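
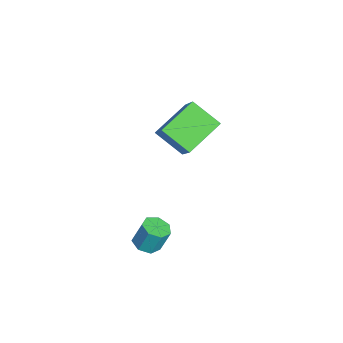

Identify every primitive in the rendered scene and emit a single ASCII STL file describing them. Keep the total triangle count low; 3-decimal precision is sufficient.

solid 
facet normal -0.451 -0.715 0.535
outer loop
vertex 0.291 -2.196 -0.787
vertex -0.729 -0.989 -0.034
vertex -1.0 -2.42 -2.176
endloop
endfacet
facet normal 0.583 -0.689 -0.430
outer loop
vertex -0.351 -1.391 -2.946
vertex 0.291 -2.196 -0.787
vertex -1.0 -2.42 -2.176
endloop
endfacet
facet normal -0.451 -0.715 0.535
outer loop
vertex -1.0 -2.42 -2.176
vertex -0.729 -0.989 -0.034
vertex -2.02 -1.214 -1.423
endloop
endfacet
facet normal -0.676 -0.118 -0.727
outer loop
vertex -2.02 -1.214 -1.423
vertex -0.351 -1.391 -2.946
vertex -1.0 -2.42 -2.176
endloop
endfacet
facet normal 0.676 0.118 0.727
outer loop
vertex 0.291 -2.196 -0.787
vertex -0.08 0.04 -0.804
vertex -0.729 -0.989 -0.034
endloop
endfacet
facet normal 0.583 -0.689 -0.430
outer loop
vertex 0.94 -1.166 -1.557
vertex 0.291 -2.196 -0.787
vertex -0.351 -1.391 -2.946
endloop
endfacet
facet normal 0.676 0.118 0.727
outer loop
vertex 0.94 -1.166 -1.557
vertex -0.08 0.04 -0.804
vertex 0.291 -2.196 -0.787
endloop
endfacet
facet normal -0.583 0.689 0.430
outer loop
vertex -0.729 -0.989 -0.034
vertex -0.08 0.04 -0.804
vertex -2.02 -1.214 -1.423
endloop
endfacet
facet normal -0.676 -0.118 -0.727
outer loop
vertex -1.371 -0.184 -2.193
vertex -0.351 -1.391 -2.946
vertex -2.02 -1.214 -1.423
endloop
endfacet
facet normal -0.583 0.689 0.431
outer loop
vertex -2.02 -1.214 -1.423
vertex -0.08 0.04 -0.804
vertex -1.371 -0.184 -2.193
endloop
endfacet
facet normal 0.451 0.715 -0.535
outer loop
vertex -1.371 -0.184 -2.193
vertex 0.94 -1.166 -1.557
vertex -0.351 -1.391 -2.946
endloop
endfacet
facet normal 0.451 0.715 -0.534
outer loop
vertex -0.08 0.04 -0.804
vertex 0.94 -1.166 -1.557
vertex -1.371 -0.184 -2.193
endloop
endfacet
facet normal -0.010 -0.364 -0.931
outer loop
vertex 4.24 -2.71 -4.364
vertex 3.685 -2.864 -4.298
vertex 3.9 -2.363 -4.496
endloop
endfacet
facet normal 0.737 0.627 -0.252
outer loop
vertex 4.24 -2.71 -4.364
vertex 3.9 -2.363 -4.496
vertex 4.25 -2.321 -3.368
endloop
endfacet
facet normal 0.737 0.627 -0.252
outer loop
vertex 4.25 -2.321 -3.368
vertex 3.9 -2.363 -4.496
vertex 3.91 -1.974 -3.499
endloop
endfacet
facet normal 0.010 0.362 0.932
outer loop
vertex 4.25 -2.321 -3.368
vertex 3.91 -1.974 -3.499
vertex 3.695 -2.476 -3.302
endloop
endfacet
facet normal -0.009 -0.364 -0.931
outer loop
vertex 3.9 -2.363 -4.496
vertex 3.685 -2.864 -4.298
vertex 3.398 -2.394 -4.479
endloop
endfacet
facet normal -0.070 0.930 -0.362
outer loop
vertex 3.9 -2.363 -4.496
vertex 3.398 -2.394 -4.479
vertex 3.91 -1.974 -3.499
endloop
endfacet
facet normal -0.070 0.930 -0.362
outer loop
vertex 3.91 -1.974 -3.499
vertex 3.398 -2.394 -4.479
vertex 3.408 -2.005 -3.482
endloop
endfacet
facet normal 0.009 0.362 0.932
outer loop
vertex 3.91 -1.974 -3.499
vertex 3.408 -2.005 -3.482
vertex 3.695 -2.476 -3.302
endloop
endfacet
facet normal -0.008 -0.364 -0.931
outer loop
vertex 3.398 -2.394 -4.479
vertex 3.685 -2.864 -4.298
vertex 3.112 -2.779 -4.326
endloop
endfacet
facet normal -0.823 0.532 -0.199
outer loop
vertex 3.398 -2.394 -4.479
vertex 3.112 -2.779 -4.326
vertex 3.408 -2.005 -3.482
endloop
endfacet
facet normal -0.823 0.532 -0.199
outer loop
vertex 3.408 -2.005 -3.482
vertex 3.112 -2.779 -4.326
vertex 3.122 -2.39 -3.329
endloop
endfacet
facet normal 0.011 0.363 0.932
outer loop
vertex 3.408 -2.005 -3.482
vertex 3.122 -2.39 -3.329
vertex 3.695 -2.476 -3.302
endloop
endfacet
facet normal -0.008 -0.363 -0.932
outer loop
vertex 3.112 -2.779 -4.326
vertex 3.685 -2.864 -4.298
vertex 3.258 -3.229 -4.152
endloop
endfacet
facet normal -0.957 -0.267 0.114
outer loop
vertex 3.112 -2.779 -4.326
vertex 3.258 -3.229 -4.152
vertex 3.122 -2.39 -3.329
endloop
endfacet
facet normal -0.957 -0.267 0.114
outer loop
vertex 3.122 -2.39 -3.329
vertex 3.258 -3.229 -4.152
vertex 3.268 -2.84 -3.155
endloop
endfacet
facet normal 0.011 0.364 0.931
outer loop
vertex 3.122 -2.39 -3.329
vertex 3.268 -2.84 -3.155
vertex 3.695 -2.476 -3.302
endloop
endfacet
facet normal -0.008 -0.363 -0.932
outer loop
vertex 3.258 -3.229 -4.152
vertex 3.685 -2.864 -4.298
vertex 3.725 -3.404 -4.088
endloop
endfacet
facet normal -0.370 -0.864 0.341
outer loop
vertex 3.258 -3.229 -4.152
vertex 3.725 -3.404 -4.088
vertex 3.268 -2.84 -3.155
endloop
endfacet
facet normal -0.370 -0.864 0.341
outer loop
vertex 3.268 -2.84 -3.155
vertex 3.725 -3.404 -4.088
vertex 3.735 -3.015 -3.092
endloop
endfacet
facet normal 0.011 0.364 0.931
outer loop
vertex 3.268 -2.84 -3.155
vertex 3.735 -3.015 -3.092
vertex 3.695 -2.476 -3.302
endloop
endfacet
facet normal -0.011 -0.363 -0.932
outer loop
vertex 3.725 -3.404 -4.088
vertex 3.685 -2.864 -4.298
vertex 4.163 -3.173 -4.183
endloop
endfacet
facet normal 0.495 -0.811 0.312
outer loop
vertex 3.725 -3.404 -4.088
vertex 4.163 -3.173 -4.183
vertex 3.735 -3.015 -3.092
endloop
endfacet
facet normal 0.495 -0.811 0.312
outer loop
vertex 3.735 -3.015 -3.092
vertex 4.163 -3.173 -4.183
vertex 4.173 -2.784 -3.186
endloop
endfacet
facet normal 0.008 0.364 0.932
outer loop
vertex 3.735 -3.015 -3.092
vertex 4.173 -2.784 -3.186
vertex 3.695 -2.476 -3.302
endloop
endfacet
facet normal -0.010 -0.363 -0.932
outer loop
vertex 4.163 -3.173 -4.183
vertex 3.685 -2.864 -4.298
vertex 4.24 -2.71 -4.364
endloop
endfacet
facet normal 0.988 -0.146 0.047
outer loop
vertex 4.163 -3.173 -4.183
vertex 4.24 -2.71 -4.364
vertex 4.173 -2.784 -3.186
endloop
endfacet
facet normal 0.988 -0.146 0.047
outer loop
vertex 4.173 -2.784 -3.186
vertex 4.24 -2.71 -4.364
vertex 4.25 -2.321 -3.368
endloop
endfacet
facet normal 0.009 0.365 0.931
outer loop
vertex 4.173 -2.784 -3.186
vertex 4.25 -2.321 -3.368
vertex 3.695 -2.476 -3.302
endloop
endfacet

endsolid


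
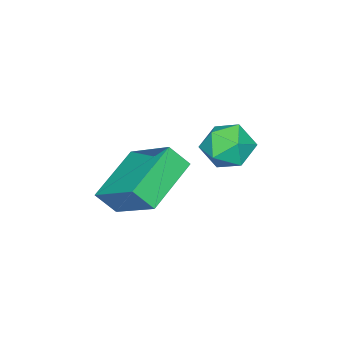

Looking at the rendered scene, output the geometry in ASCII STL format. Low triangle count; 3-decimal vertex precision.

solid 
facet normal 0.113 0.985 0.131
outer loop
vertex -2.942 1.711 1.513
vertex -3.681 1.737 1.955
vertex -2.937 1.597 2.367
endloop
endfacet
facet normal 0.746 0.661 0.084
outer loop
vertex -2.942 1.711 1.513
vertex -2.937 1.597 2.367
vertex -2.442 1.102 1.864
endloop
endfacet
facet normal 0.775 0.323 -0.544
outer loop
vertex -2.942 1.711 1.513
vertex -2.442 1.102 1.864
vertex -2.881 0.936 1.14
endloop
endfacet
facet normal 0.158 0.438 -0.885
outer loop
vertex -2.942 1.711 1.513
vertex -2.881 0.936 1.14
vertex -3.647 1.328 1.197
endloop
endfacet
facet normal -0.250 0.847 -0.468
outer loop
vertex -2.942 1.711 1.513
vertex -3.647 1.328 1.197
vertex -3.681 1.737 1.955
endloop
endfacet
facet normal 0.781 0.170 0.601
outer loop
vertex -2.442 1.102 1.864
vertex -2.937 1.597 2.367
vertex -2.873 0.752 2.523
endloop
endfacet
facet normal -0.244 0.695 0.676
outer loop
vertex -2.937 1.597 2.367
vertex -3.681 1.737 1.955
vertex -3.639 1.144 2.58
endloop
endfacet
facet normal -0.831 0.473 -0.292
outer loop
vertex -3.681 1.737 1.955
vertex -3.647 1.328 1.197
vertex -4.078 0.978 1.856
endloop
endfacet
facet normal -0.170 -0.191 -0.967
outer loop
vertex -3.647 1.328 1.197
vertex -2.881 0.936 1.14
vertex -3.583 0.483 1.353
endloop
endfacet
facet normal 0.827 -0.379 -0.415
outer loop
vertex -2.881 0.936 1.14
vertex -2.442 1.102 1.864
vertex -2.839 0.343 1.765
endloop
endfacet
facet normal -0.158 -0.438 0.885
outer loop
vertex -3.578 0.369 2.207
vertex -2.873 0.752 2.523
vertex -3.639 1.144 2.58
endloop
endfacet
facet normal -0.775 -0.323 0.544
outer loop
vertex -3.578 0.369 2.207
vertex -3.639 1.144 2.58
vertex -4.078 0.978 1.856
endloop
endfacet
facet normal -0.746 -0.661 -0.084
outer loop
vertex -3.578 0.369 2.207
vertex -4.078 0.978 1.856
vertex -3.583 0.483 1.353
endloop
endfacet
facet normal -0.113 -0.985 -0.131
outer loop
vertex -3.578 0.369 2.207
vertex -3.583 0.483 1.353
vertex -2.839 0.343 1.765
endloop
endfacet
facet normal 0.250 -0.847 0.468
outer loop
vertex -3.578 0.369 2.207
vertex -2.839 0.343 1.765
vertex -2.873 0.752 2.523
endloop
endfacet
facet normal 0.170 0.191 0.967
outer loop
vertex -3.639 1.144 2.58
vertex -2.873 0.752 2.523
vertex -2.937 1.597 2.367
endloop
endfacet
facet normal -0.827 0.379 0.415
outer loop
vertex -4.078 0.978 1.856
vertex -3.639 1.144 2.58
vertex -3.681 1.737 1.955
endloop
endfacet
facet normal -0.781 -0.170 -0.601
outer loop
vertex -3.583 0.483 1.353
vertex -4.078 0.978 1.856
vertex -3.647 1.328 1.197
endloop
endfacet
facet normal 0.244 -0.695 -0.676
outer loop
vertex -2.839 0.343 1.765
vertex -3.583 0.483 1.353
vertex -2.881 0.936 1.14
endloop
endfacet
facet normal 0.831 -0.473 0.292
outer loop
vertex -2.873 0.752 2.523
vertex -2.839 0.343 1.765
vertex -2.442 1.102 1.864
endloop
endfacet
facet normal -0.926 -0.054 0.373
outer loop
vertex -1.249 0.495 2.752
vertex -1.54 0.995 2.102
vertex -1.58 -1.057 1.706
endloop
endfacet
facet normal 0.334 -0.575 0.747
outer loop
vertex 0.18 -0.955 0.998
vertex -1.249 0.495 2.752
vertex -1.58 -1.057 1.706
endloop
endfacet
facet normal -0.926 -0.054 0.373
outer loop
vertex -1.58 -1.057 1.706
vertex -1.54 0.995 2.102
vertex -1.871 -0.557 1.056
endloop
endfacet
facet normal -0.174 -0.817 -0.550
outer loop
vertex -1.871 -0.557 1.056
vertex 0.18 -0.955 0.998
vertex -1.58 -1.057 1.706
endloop
endfacet
facet normal 0.174 0.817 0.550
outer loop
vertex -1.249 0.495 2.752
vertex 0.22 1.097 1.394
vertex -1.54 0.995 2.102
endloop
endfacet
facet normal 0.334 -0.575 0.747
outer loop
vertex 0.511 0.597 2.044
vertex -1.249 0.495 2.752
vertex 0.18 -0.955 0.998
endloop
endfacet
facet normal 0.174 0.817 0.550
outer loop
vertex 0.511 0.597 2.044
vertex 0.22 1.097 1.394
vertex -1.249 0.495 2.752
endloop
endfacet
facet normal -0.334 0.575 -0.747
outer loop
vertex -1.54 0.995 2.102
vertex 0.22 1.097 1.394
vertex -1.871 -0.557 1.056
endloop
endfacet
facet normal -0.174 -0.817 -0.550
outer loop
vertex -0.111 -0.455 0.348
vertex 0.18 -0.955 0.998
vertex -1.871 -0.557 1.056
endloop
endfacet
facet normal -0.334 0.575 -0.747
outer loop
vertex -1.871 -0.557 1.056
vertex 0.22 1.097 1.394
vertex -0.111 -0.455 0.348
endloop
endfacet
facet normal 0.926 0.054 -0.373
outer loop
vertex -0.111 -0.455 0.348
vertex 0.511 0.597 2.044
vertex 0.18 -0.955 0.998
endloop
endfacet
facet normal 0.926 0.054 -0.373
outer loop
vertex 0.22 1.097 1.394
vertex 0.511 0.597 2.044
vertex -0.111 -0.455 0.348
endloop
endfacet

endsolid


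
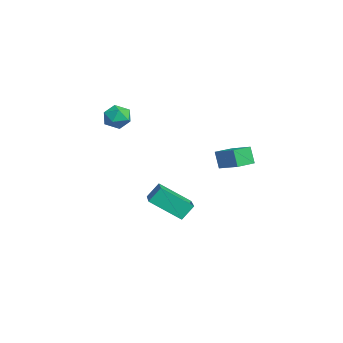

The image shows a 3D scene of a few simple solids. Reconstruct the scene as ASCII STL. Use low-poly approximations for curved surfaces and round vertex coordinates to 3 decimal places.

solid 
facet normal -0.434 0.899 0.060
outer loop
vertex -1.734 -0.664 1.528
vertex -2.284 -0.956 1.921
vertex -1.688 -0.691 2.262
endloop
endfacet
facet normal 0.274 0.962 0.018
outer loop
vertex -1.734 -0.664 1.528
vertex -1.688 -0.691 2.262
vertex -1.099 -0.851 1.85
endloop
endfacet
facet normal 0.488 0.646 -0.587
outer loop
vertex -1.734 -0.664 1.528
vertex -1.099 -0.851 1.85
vertex -1.332 -1.216 1.254
endloop
endfacet
facet normal -0.090 0.390 -0.917
outer loop
vertex -1.734 -0.664 1.528
vertex -1.332 -1.216 1.254
vertex -2.063 -1.281 1.298
endloop
endfacet
facet normal -0.659 0.545 -0.518
outer loop
vertex -1.734 -0.664 1.528
vertex -2.063 -1.281 1.298
vertex -2.284 -0.956 1.921
endloop
endfacet
facet normal 0.560 0.605 0.566
outer loop
vertex -1.099 -0.851 1.85
vertex -1.688 -0.691 2.262
vertex -1.257 -1.259 2.442
endloop
endfacet
facet normal -0.587 0.503 0.635
outer loop
vertex -1.688 -0.691 2.262
vertex -2.284 -0.956 1.921
vertex -1.988 -1.324 2.486
endloop
endfacet
facet normal -0.951 -0.069 -0.301
outer loop
vertex -2.284 -0.956 1.921
vertex -2.063 -1.281 1.298
vertex -2.221 -1.689 1.89
endloop
endfacet
facet normal -0.028 -0.321 -0.946
outer loop
vertex -2.063 -1.281 1.298
vertex -1.332 -1.216 1.254
vertex -1.632 -1.849 1.478
endloop
endfacet
facet normal 0.906 0.095 -0.413
outer loop
vertex -1.332 -1.216 1.254
vertex -1.099 -0.851 1.85
vertex -1.036 -1.584 1.819
endloop
endfacet
facet normal 0.090 -0.390 0.917
outer loop
vertex -1.586 -1.876 2.212
vertex -1.257 -1.259 2.442
vertex -1.988 -1.324 2.486
endloop
endfacet
facet normal -0.488 -0.646 0.587
outer loop
vertex -1.586 -1.876 2.212
vertex -1.988 -1.324 2.486
vertex -2.221 -1.689 1.89
endloop
endfacet
facet normal -0.274 -0.962 -0.018
outer loop
vertex -1.586 -1.876 2.212
vertex -2.221 -1.689 1.89
vertex -1.632 -1.849 1.478
endloop
endfacet
facet normal 0.434 -0.899 -0.060
outer loop
vertex -1.586 -1.876 2.212
vertex -1.632 -1.849 1.478
vertex -1.036 -1.584 1.819
endloop
endfacet
facet normal 0.659 -0.545 0.518
outer loop
vertex -1.586 -1.876 2.212
vertex -1.036 -1.584 1.819
vertex -1.257 -1.259 2.442
endloop
endfacet
facet normal 0.028 0.321 0.946
outer loop
vertex -1.988 -1.324 2.486
vertex -1.257 -1.259 2.442
vertex -1.688 -0.691 2.262
endloop
endfacet
facet normal -0.906 -0.095 0.413
outer loop
vertex -2.221 -1.689 1.89
vertex -1.988 -1.324 2.486
vertex -2.284 -0.956 1.921
endloop
endfacet
facet normal -0.560 -0.605 -0.566
outer loop
vertex -1.632 -1.849 1.478
vertex -2.221 -1.689 1.89
vertex -2.063 -1.281 1.298
endloop
endfacet
facet normal 0.587 -0.503 -0.635
outer loop
vertex -1.036 -1.584 1.819
vertex -1.632 -1.849 1.478
vertex -1.332 -1.216 1.254
endloop
endfacet
facet normal 0.951 0.069 0.301
outer loop
vertex -1.257 -1.259 2.442
vertex -1.036 -1.584 1.819
vertex -1.099 -0.851 1.85
endloop
endfacet
facet normal -0.954 0.133 -0.270
outer loop
vertex -3.624 0.971 -3.272
vertex -3.125 2.407 -4.327
vertex -3.495 0.379 -4.017
endloop
endfacet
facet normal -0.269 -0.776 0.570
outer loop
vertex -1.435 0.093 -3.433
vertex -3.624 0.971 -3.272
vertex -3.495 0.379 -4.017
endloop
endfacet
facet normal -0.954 0.133 -0.270
outer loop
vertex -3.495 0.379 -4.017
vertex -3.125 2.407 -4.327
vertex -2.996 1.815 -5.072
endloop
endfacet
facet normal 0.134 -0.617 -0.776
outer loop
vertex -2.996 1.815 -5.072
vertex -1.435 0.093 -3.433
vertex -3.495 0.379 -4.017
endloop
endfacet
facet normal -0.134 0.617 0.776
outer loop
vertex -3.624 0.971 -3.272
vertex -1.065 2.121 -3.743
vertex -3.125 2.407 -4.327
endloop
endfacet
facet normal -0.269 -0.776 0.570
outer loop
vertex -1.564 0.685 -2.688
vertex -3.624 0.971 -3.272
vertex -1.435 0.093 -3.433
endloop
endfacet
facet normal -0.134 0.617 0.776
outer loop
vertex -1.564 0.685 -2.688
vertex -1.065 2.121 -3.743
vertex -3.624 0.971 -3.272
endloop
endfacet
facet normal 0.269 0.776 -0.570
outer loop
vertex -3.125 2.407 -4.327
vertex -1.065 2.121 -3.743
vertex -2.996 1.815 -5.072
endloop
endfacet
facet normal 0.134 -0.617 -0.776
outer loop
vertex -0.936 1.529 -4.488
vertex -1.435 0.093 -3.433
vertex -2.996 1.815 -5.072
endloop
endfacet
facet normal 0.269 0.776 -0.570
outer loop
vertex -2.996 1.815 -5.072
vertex -1.065 2.121 -3.743
vertex -0.936 1.529 -4.488
endloop
endfacet
facet normal 0.954 -0.133 0.270
outer loop
vertex -0.936 1.529 -4.488
vertex -1.564 0.685 -2.688
vertex -1.435 0.093 -3.433
endloop
endfacet
facet normal 0.954 -0.133 0.270
outer loop
vertex -1.065 2.121 -3.743
vertex -1.564 0.685 -2.688
vertex -0.936 1.529 -4.488
endloop
endfacet
facet normal -0.540 0.838 -0.073
outer loop
vertex -0.794 3.782 -0.129
vertex 0.135 4.417 0.287
vertex -0.478 3.908 -1.026
endloop
endfacet
facet normal -0.774 -0.529 -0.347
outer loop
vertex 0.105 3.003 -0.947
vertex -0.794 3.782 -0.129
vertex -0.478 3.908 -1.026
endloop
endfacet
facet normal -0.540 0.838 -0.073
outer loop
vertex -0.478 3.908 -1.026
vertex 0.135 4.417 0.287
vertex 0.451 4.543 -0.61
endloop
endfacet
facet normal 0.329 0.131 -0.935
outer loop
vertex 0.451 4.543 -0.61
vertex 0.105 3.003 -0.947
vertex -0.478 3.908 -1.026
endloop
endfacet
facet normal -0.329 -0.131 0.935
outer loop
vertex -0.794 3.782 -0.129
vertex 0.718 3.512 0.366
vertex 0.135 4.417 0.287
endloop
endfacet
facet normal -0.774 -0.529 -0.347
outer loop
vertex -0.211 2.877 -0.05
vertex -0.794 3.782 -0.129
vertex 0.105 3.003 -0.947
endloop
endfacet
facet normal -0.329 -0.131 0.935
outer loop
vertex -0.211 2.877 -0.05
vertex 0.718 3.512 0.366
vertex -0.794 3.782 -0.129
endloop
endfacet
facet normal 0.774 0.529 0.347
outer loop
vertex 0.135 4.417 0.287
vertex 0.718 3.512 0.366
vertex 0.451 4.543 -0.61
endloop
endfacet
facet normal 0.329 0.131 -0.935
outer loop
vertex 1.034 3.638 -0.531
vertex 0.105 3.003 -0.947
vertex 0.451 4.543 -0.61
endloop
endfacet
facet normal 0.774 0.529 0.347
outer loop
vertex 0.451 4.543 -0.61
vertex 0.718 3.512 0.366
vertex 1.034 3.638 -0.531
endloop
endfacet
facet normal 0.540 -0.838 0.073
outer loop
vertex 1.034 3.638 -0.531
vertex -0.211 2.877 -0.05
vertex 0.105 3.003 -0.947
endloop
endfacet
facet normal 0.540 -0.838 0.073
outer loop
vertex 0.718 3.512 0.366
vertex -0.211 2.877 -0.05
vertex 1.034 3.638 -0.531
endloop
endfacet

endsolid


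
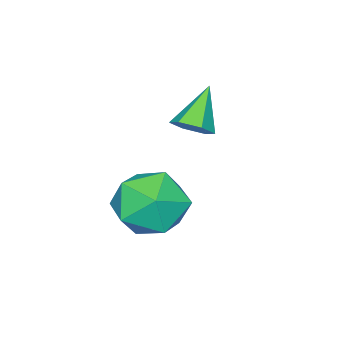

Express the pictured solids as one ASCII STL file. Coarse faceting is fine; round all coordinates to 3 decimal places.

solid 
facet normal 0.676 0.132 -0.725
outer loop
vertex -2.961 2.991 1.021
vertex -3.433 3.08 0.597
vertex -3.19 3.58 0.915
endloop
endfacet
facet normal 0.369 0.302 0.879
outer loop
vertex -2.961 2.991 1.021
vertex -3.19 3.58 0.915
vertex -4.447 2.88 1.683
endloop
endfacet
facet normal 0.677 0.132 -0.724
outer loop
vertex -3.19 3.58 0.915
vertex -3.433 3.08 0.597
vertex -3.661 3.668 0.491
endloop
endfacet
facet normal -0.224 0.874 0.430
outer loop
vertex -3.19 3.58 0.915
vertex -3.661 3.668 0.491
vertex -4.447 2.88 1.683
endloop
endfacet
facet normal 0.677 0.132 -0.724
outer loop
vertex -3.661 3.668 0.491
vertex -3.433 3.08 0.597
vertex -3.904 3.169 0.173
endloop
endfacet
facet normal -0.827 0.528 -0.196
outer loop
vertex -3.661 3.668 0.491
vertex -3.904 3.169 0.173
vertex -4.447 2.88 1.683
endloop
endfacet
facet normal 0.677 0.133 -0.724
outer loop
vertex -3.904 3.169 0.173
vertex -3.433 3.08 0.597
vertex -3.675 2.58 0.279
endloop
endfacet
facet normal -0.838 -0.394 -0.377
outer loop
vertex -3.904 3.169 0.173
vertex -3.675 2.58 0.279
vertex -4.447 2.88 1.683
endloop
endfacet
facet normal 0.676 0.134 -0.725
outer loop
vertex -3.675 2.58 0.279
vertex -3.433 3.08 0.597
vertex -3.204 2.492 0.702
endloop
endfacet
facet normal -0.245 -0.967 0.072
outer loop
vertex -3.675 2.58 0.279
vertex -3.204 2.492 0.702
vertex -4.447 2.88 1.683
endloop
endfacet
facet normal 0.676 0.134 -0.725
outer loop
vertex -3.204 2.492 0.702
vertex -3.433 3.08 0.597
vertex -2.961 2.991 1.021
endloop
endfacet
facet normal 0.357 -0.620 0.698
outer loop
vertex -3.204 2.492 0.702
vertex -2.961 2.991 1.021
vertex -4.447 2.88 1.683
endloop
endfacet
facet normal -0.729 0.468 0.500
outer loop
vertex -2.334 3.522 -0.921
vertex -1.631 3.613 0.019
vertex -1.641 4.465 -0.793
endloop
endfacet
facet normal -0.776 0.598 -0.200
outer loop
vertex -2.334 3.522 -0.921
vertex -1.641 4.465 -0.793
vertex -1.758 3.959 -1.85
endloop
endfacet
facet normal -0.844 -0.028 -0.536
outer loop
vertex -2.334 3.522 -0.921
vertex -1.758 3.959 -1.85
vertex -1.82 2.794 -1.691
endloop
endfacet
facet normal -0.838 -0.544 -0.044
outer loop
vertex -2.334 3.522 -0.921
vertex -1.82 2.794 -1.691
vertex -1.742 2.58 -0.536
endloop
endfacet
facet normal -0.767 -0.238 0.596
outer loop
vertex -2.334 3.522 -0.921
vertex -1.742 2.58 -0.536
vertex -1.631 3.613 0.019
endloop
endfacet
facet normal -0.163 0.897 -0.411
outer loop
vertex -1.758 3.959 -1.85
vertex -1.641 4.465 -0.793
vertex -0.698 4.32 -1.484
endloop
endfacet
facet normal -0.086 0.687 0.722
outer loop
vertex -1.641 4.465 -0.793
vertex -1.631 3.613 0.019
vertex -0.62 4.106 -0.329
endloop
endfacet
facet normal -0.148 -0.456 0.878
outer loop
vertex -1.631 3.613 0.019
vertex -1.742 2.58 -0.536
vertex -0.682 2.941 -0.17
endloop
endfacet
facet normal -0.263 -0.952 -0.159
outer loop
vertex -1.742 2.58 -0.536
vertex -1.82 2.794 -1.691
vertex -0.799 2.435 -1.227
endloop
endfacet
facet normal -0.272 -0.116 -0.955
outer loop
vertex -1.82 2.794 -1.691
vertex -1.758 3.959 -1.85
vertex -0.809 3.287 -2.039
endloop
endfacet
facet normal 0.838 0.544 0.044
outer loop
vertex -0.106 3.378 -1.099
vertex -0.698 4.32 -1.484
vertex -0.62 4.106 -0.329
endloop
endfacet
facet normal 0.844 0.028 0.536
outer loop
vertex -0.106 3.378 -1.099
vertex -0.62 4.106 -0.329
vertex -0.682 2.941 -0.17
endloop
endfacet
facet normal 0.776 -0.598 0.200
outer loop
vertex -0.106 3.378 -1.099
vertex -0.682 2.941 -0.17
vertex -0.799 2.435 -1.227
endloop
endfacet
facet normal 0.729 -0.468 -0.500
outer loop
vertex -0.106 3.378 -1.099
vertex -0.799 2.435 -1.227
vertex -0.809 3.287 -2.039
endloop
endfacet
facet normal 0.767 0.238 -0.596
outer loop
vertex -0.106 3.378 -1.099
vertex -0.809 3.287 -2.039
vertex -0.698 4.32 -1.484
endloop
endfacet
facet normal 0.263 0.952 0.159
outer loop
vertex -0.62 4.106 -0.329
vertex -0.698 4.32 -1.484
vertex -1.641 4.465 -0.793
endloop
endfacet
facet normal 0.272 0.116 0.955
outer loop
vertex -0.682 2.941 -0.17
vertex -0.62 4.106 -0.329
vertex -1.631 3.613 0.019
endloop
endfacet
facet normal 0.163 -0.897 0.411
outer loop
vertex -0.799 2.435 -1.227
vertex -0.682 2.941 -0.17
vertex -1.742 2.58 -0.536
endloop
endfacet
facet normal 0.086 -0.687 -0.722
outer loop
vertex -0.809 3.287 -2.039
vertex -0.799 2.435 -1.227
vertex -1.82 2.794 -1.691
endloop
endfacet
facet normal 0.148 0.456 -0.878
outer loop
vertex -0.698 4.32 -1.484
vertex -0.809 3.287 -2.039
vertex -1.758 3.959 -1.85
endloop
endfacet

endsolid


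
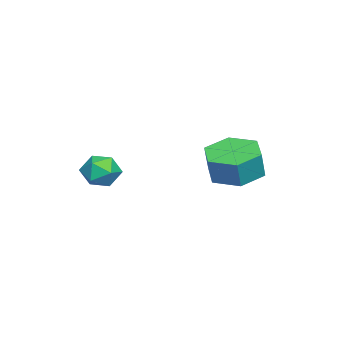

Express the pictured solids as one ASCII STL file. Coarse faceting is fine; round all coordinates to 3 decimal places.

solid 
facet normal -0.300 0.063 -0.952
outer loop
vertex 1.26 0.409 -0.481
vertex 0.493 1.127 -0.192
vertex 1.484 1.476 -0.481
endloop
endfacet
facet normal 0.931 -0.196 -0.307
outer loop
vertex 1.26 0.409 -0.481
vertex 1.484 1.476 -0.481
vertex 1.615 0.335 0.642
endloop
endfacet
facet normal 0.932 -0.195 -0.307
outer loop
vertex 1.615 0.335 0.642
vertex 1.484 1.476 -0.481
vertex 1.838 1.402 0.642
endloop
endfacet
facet normal 0.301 -0.063 0.952
outer loop
vertex 1.615 0.335 0.642
vertex 1.838 1.402 0.642
vertex 0.847 1.053 0.932
endloop
endfacet
facet normal -0.300 0.063 -0.952
outer loop
vertex 1.484 1.476 -0.481
vertex 0.493 1.127 -0.192
vertex 0.716 2.194 -0.192
endloop
endfacet
facet normal 0.643 0.750 -0.153
outer loop
vertex 1.484 1.476 -0.481
vertex 0.716 2.194 -0.192
vertex 1.838 1.402 0.642
endloop
endfacet
facet normal 0.644 0.750 -0.154
outer loop
vertex 1.838 1.402 0.642
vertex 0.716 2.194 -0.192
vertex 1.071 2.12 0.931
endloop
endfacet
facet normal 0.300 -0.062 0.952
outer loop
vertex 1.838 1.402 0.642
vertex 1.071 2.12 0.931
vertex 0.847 1.053 0.932
endloop
endfacet
facet normal -0.301 0.063 -0.952
outer loop
vertex 0.716 2.194 -0.192
vertex 0.493 1.127 -0.192
vertex -0.275 1.845 0.098
endloop
endfacet
facet normal -0.288 0.945 0.153
outer loop
vertex 0.716 2.194 -0.192
vertex -0.275 1.845 0.098
vertex 1.071 2.12 0.931
endloop
endfacet
facet normal -0.288 0.945 0.153
outer loop
vertex 1.071 2.12 0.931
vertex -0.275 1.845 0.098
vertex 0.08 1.771 1.221
endloop
endfacet
facet normal 0.300 -0.062 0.952
outer loop
vertex 1.071 2.12 0.931
vertex 0.08 1.771 1.221
vertex 0.847 1.053 0.932
endloop
endfacet
facet normal -0.301 0.063 -0.952
outer loop
vertex -0.275 1.845 0.098
vertex 0.493 1.127 -0.192
vertex -0.498 0.778 0.098
endloop
endfacet
facet normal -0.931 0.195 0.307
outer loop
vertex -0.275 1.845 0.098
vertex -0.498 0.778 0.098
vertex 0.08 1.771 1.221
endloop
endfacet
facet normal -0.932 0.196 0.307
outer loop
vertex 0.08 1.771 1.221
vertex -0.498 0.778 0.098
vertex -0.144 0.704 1.221
endloop
endfacet
facet normal 0.300 -0.063 0.952
outer loop
vertex 0.08 1.771 1.221
vertex -0.144 0.704 1.221
vertex 0.847 1.053 0.932
endloop
endfacet
facet normal -0.300 0.062 -0.952
outer loop
vertex -0.498 0.778 0.098
vertex 0.493 1.127 -0.192
vertex 0.269 0.06 -0.191
endloop
endfacet
facet normal -0.644 -0.750 0.154
outer loop
vertex -0.498 0.778 0.098
vertex 0.269 0.06 -0.191
vertex -0.144 0.704 1.221
endloop
endfacet
facet normal -0.643 -0.750 0.154
outer loop
vertex -0.144 0.704 1.221
vertex 0.269 0.06 -0.191
vertex 0.624 -0.014 0.932
endloop
endfacet
facet normal 0.300 -0.063 0.952
outer loop
vertex -0.144 0.704 1.221
vertex 0.624 -0.014 0.932
vertex 0.847 1.053 0.932
endloop
endfacet
facet normal -0.300 0.062 -0.952
outer loop
vertex 0.269 0.06 -0.191
vertex 0.493 1.127 -0.192
vertex 1.26 0.409 -0.481
endloop
endfacet
facet normal 0.288 -0.945 -0.153
outer loop
vertex 0.269 0.06 -0.191
vertex 1.26 0.409 -0.481
vertex 0.624 -0.014 0.932
endloop
endfacet
facet normal 0.288 -0.945 -0.153
outer loop
vertex 0.624 -0.014 0.932
vertex 1.26 0.409 -0.481
vertex 1.615 0.335 0.642
endloop
endfacet
facet normal 0.301 -0.063 0.952
outer loop
vertex 0.624 -0.014 0.932
vertex 1.615 0.335 0.642
vertex 0.847 1.053 0.932
endloop
endfacet
facet normal 0.091 -0.093 0.992
outer loop
vertex 3.778 -2.534 1.394
vertex 3.576 -3.284 1.342
vertex 4.325 -3.077 1.293
endloop
endfacet
facet normal 0.537 0.403 0.741
outer loop
vertex 3.778 -2.534 1.394
vertex 4.325 -3.077 1.293
vertex 4.365 -2.407 0.9
endloop
endfacet
facet normal 0.149 0.901 0.408
outer loop
vertex 3.778 -2.534 1.394
vertex 4.365 -2.407 0.9
vertex 3.641 -2.199 0.705
endloop
endfacet
facet normal -0.537 0.712 0.453
outer loop
vertex 3.778 -2.534 1.394
vertex 3.641 -2.199 0.705
vertex 3.154 -2.741 0.979
endloop
endfacet
facet normal -0.573 0.098 0.813
outer loop
vertex 3.778 -2.534 1.394
vertex 3.154 -2.741 0.979
vertex 3.576 -3.284 1.342
endloop
endfacet
facet normal 0.962 0.093 0.257
outer loop
vertex 4.365 -2.407 0.9
vertex 4.325 -3.077 1.293
vertex 4.526 -3.079 0.541
endloop
endfacet
facet normal 0.239 -0.709 0.664
outer loop
vertex 4.325 -3.077 1.293
vertex 3.576 -3.284 1.342
vertex 4.039 -3.621 0.815
endloop
endfacet
facet normal -0.837 -0.400 0.374
outer loop
vertex 3.576 -3.284 1.342
vertex 3.154 -2.741 0.979
vertex 3.315 -3.413 0.62
endloop
endfacet
facet normal -0.778 0.593 -0.209
outer loop
vertex 3.154 -2.741 0.979
vertex 3.641 -2.199 0.705
vertex 3.355 -2.743 0.227
endloop
endfacet
facet normal 0.334 0.899 -0.282
outer loop
vertex 3.641 -2.199 0.705
vertex 4.365 -2.407 0.9
vertex 4.104 -2.536 0.178
endloop
endfacet
facet normal 0.537 -0.712 -0.453
outer loop
vertex 3.902 -3.286 0.126
vertex 4.526 -3.079 0.541
vertex 4.039 -3.621 0.815
endloop
endfacet
facet normal -0.149 -0.901 -0.408
outer loop
vertex 3.902 -3.286 0.126
vertex 4.039 -3.621 0.815
vertex 3.315 -3.413 0.62
endloop
endfacet
facet normal -0.537 -0.403 -0.741
outer loop
vertex 3.902 -3.286 0.126
vertex 3.315 -3.413 0.62
vertex 3.355 -2.743 0.227
endloop
endfacet
facet normal -0.091 0.093 -0.992
outer loop
vertex 3.902 -3.286 0.126
vertex 3.355 -2.743 0.227
vertex 4.104 -2.536 0.178
endloop
endfacet
facet normal 0.573 -0.098 -0.813
outer loop
vertex 3.902 -3.286 0.126
vertex 4.104 -2.536 0.178
vertex 4.526 -3.079 0.541
endloop
endfacet
facet normal 0.778 -0.593 0.209
outer loop
vertex 4.039 -3.621 0.815
vertex 4.526 -3.079 0.541
vertex 4.325 -3.077 1.293
endloop
endfacet
facet normal -0.334 -0.899 0.282
outer loop
vertex 3.315 -3.413 0.62
vertex 4.039 -3.621 0.815
vertex 3.576 -3.284 1.342
endloop
endfacet
facet normal -0.962 -0.093 -0.257
outer loop
vertex 3.355 -2.743 0.227
vertex 3.315 -3.413 0.62
vertex 3.154 -2.741 0.979
endloop
endfacet
facet normal -0.239 0.709 -0.664
outer loop
vertex 4.104 -2.536 0.178
vertex 3.355 -2.743 0.227
vertex 3.641 -2.199 0.705
endloop
endfacet
facet normal 0.837 0.400 -0.374
outer loop
vertex 4.526 -3.079 0.541
vertex 4.104 -2.536 0.178
vertex 4.365 -2.407 0.9
endloop
endfacet

endsolid


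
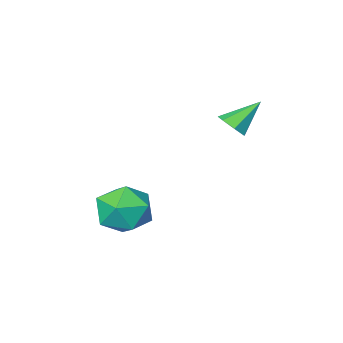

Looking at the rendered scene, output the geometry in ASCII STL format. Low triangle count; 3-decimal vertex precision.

solid 
facet normal 0.165 0.965 0.206
outer loop
vertex 2.844 1.147 -3.245
vertex 2.206 1.067 -2.361
vertex 3.278 0.867 -2.282
endloop
endfacet
facet normal 0.725 0.677 -0.130
outer loop
vertex 2.844 1.147 -3.245
vertex 3.278 0.867 -2.282
vertex 3.594 0.354 -3.194
endloop
endfacet
facet normal 0.499 0.423 -0.757
outer loop
vertex 2.844 1.147 -3.245
vertex 3.594 0.354 -3.194
vertex 2.718 0.236 -3.837
endloop
endfacet
facet normal -0.201 0.553 -0.809
outer loop
vertex 2.844 1.147 -3.245
vertex 2.718 0.236 -3.837
vertex 1.859 0.677 -3.322
endloop
endfacet
facet normal -0.407 0.888 -0.213
outer loop
vertex 2.844 1.147 -3.245
vertex 1.859 0.677 -3.322
vertex 2.206 1.067 -2.361
endloop
endfacet
facet normal 0.957 0.127 0.260
outer loop
vertex 3.594 0.354 -3.194
vertex 3.278 0.867 -2.282
vertex 3.421 -0.217 -2.278
endloop
endfacet
facet normal 0.051 0.592 0.804
outer loop
vertex 3.278 0.867 -2.282
vertex 2.206 1.067 -2.361
vertex 2.562 0.224 -1.763
endloop
endfacet
facet normal -0.875 0.468 0.126
outer loop
vertex 2.206 1.067 -2.361
vertex 1.859 0.677 -3.322
vertex 1.686 0.106 -2.406
endloop
endfacet
facet normal -0.541 -0.074 -0.838
outer loop
vertex 1.859 0.677 -3.322
vertex 2.718 0.236 -3.837
vertex 2.002 -0.407 -3.318
endloop
endfacet
facet normal 0.592 -0.285 -0.754
outer loop
vertex 2.718 0.236 -3.837
vertex 3.594 0.354 -3.194
vertex 3.074 -0.607 -3.239
endloop
endfacet
facet normal 0.201 -0.553 0.809
outer loop
vertex 2.436 -0.687 -2.355
vertex 3.421 -0.217 -2.278
vertex 2.562 0.224 -1.763
endloop
endfacet
facet normal -0.499 -0.423 0.757
outer loop
vertex 2.436 -0.687 -2.355
vertex 2.562 0.224 -1.763
vertex 1.686 0.106 -2.406
endloop
endfacet
facet normal -0.725 -0.677 0.130
outer loop
vertex 2.436 -0.687 -2.355
vertex 1.686 0.106 -2.406
vertex 2.002 -0.407 -3.318
endloop
endfacet
facet normal -0.165 -0.965 -0.206
outer loop
vertex 2.436 -0.687 -2.355
vertex 2.002 -0.407 -3.318
vertex 3.074 -0.607 -3.239
endloop
endfacet
facet normal 0.407 -0.888 0.213
outer loop
vertex 2.436 -0.687 -2.355
vertex 3.074 -0.607 -3.239
vertex 3.421 -0.217 -2.278
endloop
endfacet
facet normal 0.541 0.074 0.838
outer loop
vertex 2.562 0.224 -1.763
vertex 3.421 -0.217 -2.278
vertex 3.278 0.867 -2.282
endloop
endfacet
facet normal -0.592 0.285 0.754
outer loop
vertex 1.686 0.106 -2.406
vertex 2.562 0.224 -1.763
vertex 2.206 1.067 -2.361
endloop
endfacet
facet normal -0.957 -0.127 -0.260
outer loop
vertex 2.002 -0.407 -3.318
vertex 1.686 0.106 -2.406
vertex 1.859 0.677 -3.322
endloop
endfacet
facet normal -0.051 -0.592 -0.804
outer loop
vertex 3.074 -0.607 -3.239
vertex 2.002 -0.407 -3.318
vertex 2.718 0.236 -3.837
endloop
endfacet
facet normal 0.875 -0.468 -0.126
outer loop
vertex 3.421 -0.217 -2.278
vertex 3.074 -0.607 -3.239
vertex 3.594 0.354 -3.194
endloop
endfacet
facet normal 0.726 -0.092 -0.681
outer loop
vertex -0.414 1.273 0.974
vertex -0.832 1.166 0.543
vertex -0.597 1.7 0.721
endloop
endfacet
facet normal 0.287 0.576 0.765
outer loop
vertex -0.414 1.273 0.974
vertex -0.597 1.7 0.721
vertex -1.848 1.294 1.497
endloop
endfacet
facet normal 0.726 -0.092 -0.681
outer loop
vertex -0.597 1.7 0.721
vertex -0.832 1.166 0.543
vertex -0.957 1.725 0.334
endloop
endfacet
facet normal -0.173 0.959 0.223
outer loop
vertex -0.597 1.7 0.721
vertex -0.957 1.725 0.334
vertex -1.848 1.294 1.497
endloop
endfacet
facet normal 0.726 -0.092 -0.681
outer loop
vertex -0.957 1.725 0.334
vertex -0.832 1.166 0.543
vertex -1.223 1.328 0.104
endloop
endfacet
facet normal -0.703 0.645 -0.300
outer loop
vertex -0.957 1.725 0.334
vertex -1.223 1.328 0.104
vertex -1.848 1.294 1.497
endloop
endfacet
facet normal 0.726 -0.092 -0.681
outer loop
vertex -1.223 1.328 0.104
vertex -0.832 1.166 0.543
vertex -1.194 0.81 0.205
endloop
endfacet
facet normal -0.903 -0.130 -0.409
outer loop
vertex -1.223 1.328 0.104
vertex -1.194 0.81 0.205
vertex -1.848 1.294 1.497
endloop
endfacet
facet normal 0.726 -0.092 -0.681
outer loop
vertex -1.194 0.81 0.205
vertex -0.832 1.166 0.543
vertex -0.892 0.559 0.561
endloop
endfacet
facet normal -0.623 -0.782 -0.023
outer loop
vertex -1.194 0.81 0.205
vertex -0.892 0.559 0.561
vertex -1.848 1.294 1.497
endloop
endfacet
facet normal 0.726 -0.092 -0.681
outer loop
vertex -0.892 0.559 0.561
vertex -0.832 1.166 0.543
vertex -0.545 0.765 0.903
endloop
endfacet
facet normal -0.074 -0.820 0.568
outer loop
vertex -0.892 0.559 0.561
vertex -0.545 0.765 0.903
vertex -1.848 1.294 1.497
endloop
endfacet
facet normal 0.726 -0.092 -0.681
outer loop
vertex -0.545 0.765 0.903
vertex -0.832 1.166 0.543
vertex -0.414 1.273 0.974
endloop
endfacet
facet normal 0.332 -0.214 0.919
outer loop
vertex -0.545 0.765 0.903
vertex -0.414 1.273 0.974
vertex -1.848 1.294 1.497
endloop
endfacet

endsolid


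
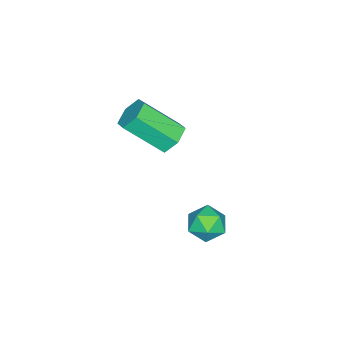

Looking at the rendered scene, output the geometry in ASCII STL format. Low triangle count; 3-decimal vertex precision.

solid 
facet normal -0.249 0.722 -0.645
outer loop
vertex 2.338 1.664 1.193
vertex 2.08 2.089 1.768
vertex 2.806 2.144 1.55
endloop
endfacet
facet normal 0.748 -0.282 -0.601
outer loop
vertex 2.338 1.664 1.193
vertex 2.806 2.144 1.55
vertex 2.838 0.205 2.498
endloop
endfacet
facet normal 0.748 -0.282 -0.601
outer loop
vertex 2.838 0.205 2.498
vertex 2.806 2.144 1.55
vertex 3.306 0.686 2.855
endloop
endfacet
facet normal 0.248 -0.721 0.647
outer loop
vertex 2.838 0.205 2.498
vertex 3.306 0.686 2.855
vertex 2.58 0.631 3.072
endloop
endfacet
facet normal -0.249 0.722 -0.646
outer loop
vertex 2.806 2.144 1.55
vertex 2.08 2.089 1.768
vertex 2.548 2.57 2.125
endloop
endfacet
facet normal 0.908 0.406 0.106
outer loop
vertex 2.806 2.144 1.55
vertex 2.548 2.57 2.125
vertex 3.306 0.686 2.855
endloop
endfacet
facet normal 0.908 0.406 0.106
outer loop
vertex 3.306 0.686 2.855
vertex 2.548 2.57 2.125
vertex 3.049 1.111 3.43
endloop
endfacet
facet normal 0.248 -0.723 0.645
outer loop
vertex 3.306 0.686 2.855
vertex 3.049 1.111 3.43
vertex 2.58 0.631 3.072
endloop
endfacet
facet normal -0.248 0.721 -0.647
outer loop
vertex 2.548 2.57 2.125
vertex 2.08 2.089 1.768
vertex 1.822 2.515 2.342
endloop
endfacet
facet normal 0.159 0.688 0.708
outer loop
vertex 2.548 2.57 2.125
vertex 1.822 2.515 2.342
vertex 3.049 1.111 3.43
endloop
endfacet
facet normal 0.159 0.688 0.708
outer loop
vertex 3.049 1.111 3.43
vertex 1.822 2.515 2.342
vertex 2.322 1.056 3.647
endloop
endfacet
facet normal 0.247 -0.723 0.645
outer loop
vertex 3.049 1.111 3.43
vertex 2.322 1.056 3.647
vertex 2.58 0.631 3.072
endloop
endfacet
facet normal -0.248 0.721 -0.647
outer loop
vertex 1.822 2.515 2.342
vertex 2.08 2.089 1.768
vertex 1.354 2.034 1.985
endloop
endfacet
facet normal -0.748 0.281 0.601
outer loop
vertex 1.822 2.515 2.342
vertex 1.354 2.034 1.985
vertex 2.322 1.056 3.647
endloop
endfacet
facet normal -0.748 0.282 0.601
outer loop
vertex 2.322 1.056 3.647
vertex 1.354 2.034 1.985
vertex 1.854 0.576 3.29
endloop
endfacet
facet normal 0.249 -0.722 0.645
outer loop
vertex 2.322 1.056 3.647
vertex 1.854 0.576 3.29
vertex 2.58 0.631 3.072
endloop
endfacet
facet normal -0.248 0.723 -0.645
outer loop
vertex 1.354 2.034 1.985
vertex 2.08 2.089 1.768
vertex 1.611 1.609 1.41
endloop
endfacet
facet normal -0.908 -0.406 -0.106
outer loop
vertex 1.354 2.034 1.985
vertex 1.611 1.609 1.41
vertex 1.854 0.576 3.29
endloop
endfacet
facet normal -0.907 -0.406 -0.106
outer loop
vertex 1.854 0.576 3.29
vertex 1.611 1.609 1.41
vertex 2.112 0.15 2.715
endloop
endfacet
facet normal 0.249 -0.722 0.646
outer loop
vertex 1.854 0.576 3.29
vertex 2.112 0.15 2.715
vertex 2.58 0.631 3.072
endloop
endfacet
facet normal -0.247 0.723 -0.645
outer loop
vertex 1.611 1.609 1.41
vertex 2.08 2.089 1.768
vertex 2.338 1.664 1.193
endloop
endfacet
facet normal -0.159 -0.688 -0.708
outer loop
vertex 1.611 1.609 1.41
vertex 2.338 1.664 1.193
vertex 2.112 0.15 2.715
endloop
endfacet
facet normal -0.160 -0.688 -0.708
outer loop
vertex 2.112 0.15 2.715
vertex 2.338 1.664 1.193
vertex 2.838 0.205 2.498
endloop
endfacet
facet normal 0.248 -0.721 0.647
outer loop
vertex 2.112 0.15 2.715
vertex 2.838 0.205 2.498
vertex 2.58 0.631 3.072
endloop
endfacet
facet normal -0.146 0.008 0.989
outer loop
vertex 2.887 4.486 -1.264
vertex 2.435 3.767 -1.325
vertex 3.276 3.731 -1.201
endloop
endfacet
facet normal 0.476 0.314 0.821
outer loop
vertex 2.887 4.486 -1.264
vertex 3.276 3.731 -1.201
vertex 3.636 4.359 -1.65
endloop
endfacet
facet normal 0.342 0.859 0.382
outer loop
vertex 2.887 4.486 -1.264
vertex 3.636 4.359 -1.65
vertex 3.017 4.784 -2.051
endloop
endfacet
facet normal -0.364 0.889 0.277
outer loop
vertex 2.887 4.486 -1.264
vertex 3.017 4.784 -2.051
vertex 2.274 4.418 -1.851
endloop
endfacet
facet normal -0.665 0.363 0.653
outer loop
vertex 2.887 4.486 -1.264
vertex 2.274 4.418 -1.851
vertex 2.435 3.767 -1.325
endloop
endfacet
facet normal 0.869 -0.164 0.467
outer loop
vertex 3.636 4.359 -1.65
vertex 3.276 3.731 -1.201
vertex 3.646 3.562 -1.949
endloop
endfacet
facet normal -0.137 -0.661 0.738
outer loop
vertex 3.276 3.731 -1.201
vertex 2.435 3.767 -1.325
vertex 2.903 3.196 -1.749
endloop
endfacet
facet normal -0.977 -0.085 0.194
outer loop
vertex 2.435 3.767 -1.325
vertex 2.274 4.418 -1.851
vertex 2.284 3.621 -2.15
endloop
endfacet
facet normal -0.489 0.767 -0.415
outer loop
vertex 2.274 4.418 -1.851
vertex 3.017 4.784 -2.051
vertex 2.644 4.249 -2.599
endloop
endfacet
facet normal 0.652 0.717 -0.246
outer loop
vertex 3.017 4.784 -2.051
vertex 3.636 4.359 -1.65
vertex 3.485 4.213 -2.475
endloop
endfacet
facet normal 0.364 -0.889 -0.277
outer loop
vertex 3.033 3.494 -2.536
vertex 3.646 3.562 -1.949
vertex 2.903 3.196 -1.749
endloop
endfacet
facet normal -0.342 -0.859 -0.382
outer loop
vertex 3.033 3.494 -2.536
vertex 2.903 3.196 -1.749
vertex 2.284 3.621 -2.15
endloop
endfacet
facet normal -0.476 -0.314 -0.821
outer loop
vertex 3.033 3.494 -2.536
vertex 2.284 3.621 -2.15
vertex 2.644 4.249 -2.599
endloop
endfacet
facet normal 0.146 -0.008 -0.989
outer loop
vertex 3.033 3.494 -2.536
vertex 2.644 4.249 -2.599
vertex 3.485 4.213 -2.475
endloop
endfacet
facet normal 0.665 -0.363 -0.653
outer loop
vertex 3.033 3.494 -2.536
vertex 3.485 4.213 -2.475
vertex 3.646 3.562 -1.949
endloop
endfacet
facet normal 0.489 -0.767 0.415
outer loop
vertex 2.903 3.196 -1.749
vertex 3.646 3.562 -1.949
vertex 3.276 3.731 -1.201
endloop
endfacet
facet normal -0.652 -0.717 0.246
outer loop
vertex 2.284 3.621 -2.15
vertex 2.903 3.196 -1.749
vertex 2.435 3.767 -1.325
endloop
endfacet
facet normal -0.869 0.164 -0.467
outer loop
vertex 2.644 4.249 -2.599
vertex 2.284 3.621 -2.15
vertex 2.274 4.418 -1.851
endloop
endfacet
facet normal 0.137 0.661 -0.738
outer loop
vertex 3.485 4.213 -2.475
vertex 2.644 4.249 -2.599
vertex 3.017 4.784 -2.051
endloop
endfacet
facet normal 0.977 0.085 -0.194
outer loop
vertex 3.646 3.562 -1.949
vertex 3.485 4.213 -2.475
vertex 3.636 4.359 -1.65
endloop
endfacet

endsolid


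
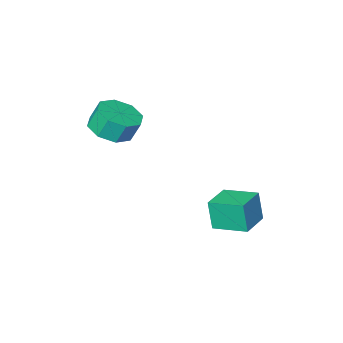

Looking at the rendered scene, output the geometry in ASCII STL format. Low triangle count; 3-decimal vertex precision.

solid 
facet normal 0.303 -0.261 -0.916
outer loop
vertex 3.555 0.711 3.396
vertex 2.684 0.159 3.265
vertex 2.966 1.142 3.078
endloop
endfacet
facet normal 0.601 0.799 -0.030
outer loop
vertex 3.555 0.711 3.396
vertex 2.966 1.142 3.078
vertex 3.228 0.994 4.386
endloop
endfacet
facet normal 0.600 0.800 -0.030
outer loop
vertex 3.228 0.994 4.386
vertex 2.966 1.142 3.078
vertex 2.639 1.424 4.068
endloop
endfacet
facet normal -0.304 0.262 0.916
outer loop
vertex 3.228 0.994 4.386
vertex 2.639 1.424 4.068
vertex 2.356 0.441 4.255
endloop
endfacet
facet normal 0.303 -0.261 -0.916
outer loop
vertex 2.966 1.142 3.078
vertex 2.684 0.159 3.265
vertex 2.212 0.997 2.87
endloop
endfacet
facet normal -0.099 0.948 -0.303
outer loop
vertex 2.966 1.142 3.078
vertex 2.212 0.997 2.87
vertex 2.639 1.424 4.068
endloop
endfacet
facet normal -0.099 0.948 -0.303
outer loop
vertex 2.639 1.424 4.068
vertex 2.212 0.997 2.87
vertex 1.884 1.279 3.86
endloop
endfacet
facet normal -0.303 0.262 0.917
outer loop
vertex 2.639 1.424 4.068
vertex 1.884 1.279 3.86
vertex 2.356 0.441 4.255
endloop
endfacet
facet normal 0.303 -0.261 -0.916
outer loop
vertex 2.212 0.997 2.87
vertex 2.684 0.159 3.265
vertex 1.734 0.361 2.893
endloop
endfacet
facet normal -0.740 0.542 -0.399
outer loop
vertex 2.212 0.997 2.87
vertex 1.734 0.361 2.893
vertex 1.884 1.279 3.86
endloop
endfacet
facet normal -0.740 0.542 -0.399
outer loop
vertex 1.884 1.279 3.86
vertex 1.734 0.361 2.893
vertex 1.406 0.643 3.883
endloop
endfacet
facet normal -0.303 0.261 0.916
outer loop
vertex 1.884 1.279 3.86
vertex 1.406 0.643 3.883
vertex 2.356 0.441 4.255
endloop
endfacet
facet normal 0.303 -0.261 -0.916
outer loop
vertex 1.734 0.361 2.893
vertex 2.684 0.159 3.265
vertex 1.812 -0.394 3.134
endloop
endfacet
facet normal -0.948 -0.182 -0.262
outer loop
vertex 1.734 0.361 2.893
vertex 1.812 -0.394 3.134
vertex 1.406 0.643 3.883
endloop
endfacet
facet normal -0.948 -0.183 -0.261
outer loop
vertex 1.406 0.643 3.883
vertex 1.812 -0.394 3.134
vertex 1.485 -0.111 4.124
endloop
endfacet
facet normal -0.303 0.261 0.916
outer loop
vertex 1.406 0.643 3.883
vertex 1.485 -0.111 4.124
vertex 2.356 0.441 4.255
endloop
endfacet
facet normal 0.304 -0.262 -0.916
outer loop
vertex 1.812 -0.394 3.134
vertex 2.684 0.159 3.265
vertex 2.401 -0.824 3.452
endloop
endfacet
facet normal -0.600 -0.799 0.030
outer loop
vertex 1.812 -0.394 3.134
vertex 2.401 -0.824 3.452
vertex 1.485 -0.111 4.124
endloop
endfacet
facet normal -0.601 -0.799 0.029
outer loop
vertex 1.485 -0.111 4.124
vertex 2.401 -0.824 3.452
vertex 2.074 -0.542 4.442
endloop
endfacet
facet normal -0.303 0.261 0.916
outer loop
vertex 1.485 -0.111 4.124
vertex 2.074 -0.542 4.442
vertex 2.356 0.441 4.255
endloop
endfacet
facet normal 0.303 -0.262 -0.917
outer loop
vertex 2.401 -0.824 3.452
vertex 2.684 0.159 3.265
vertex 3.156 -0.679 3.66
endloop
endfacet
facet normal 0.099 -0.948 0.303
outer loop
vertex 2.401 -0.824 3.452
vertex 3.156 -0.679 3.66
vertex 2.074 -0.542 4.442
endloop
endfacet
facet normal 0.099 -0.948 0.303
outer loop
vertex 2.074 -0.542 4.442
vertex 3.156 -0.679 3.66
vertex 2.828 -0.397 4.65
endloop
endfacet
facet normal -0.303 0.261 0.916
outer loop
vertex 2.074 -0.542 4.442
vertex 2.828 -0.397 4.65
vertex 2.356 0.441 4.255
endloop
endfacet
facet normal 0.303 -0.261 -0.916
outer loop
vertex 3.156 -0.679 3.66
vertex 2.684 0.159 3.265
vertex 3.634 -0.043 3.637
endloop
endfacet
facet normal 0.740 -0.542 0.399
outer loop
vertex 3.156 -0.679 3.66
vertex 3.634 -0.043 3.637
vertex 2.828 -0.397 4.65
endloop
endfacet
facet normal 0.740 -0.542 0.399
outer loop
vertex 2.828 -0.397 4.65
vertex 3.634 -0.043 3.637
vertex 3.306 0.239 4.627
endloop
endfacet
facet normal -0.303 0.261 0.916
outer loop
vertex 2.828 -0.397 4.65
vertex 3.306 0.239 4.627
vertex 2.356 0.441 4.255
endloop
endfacet
facet normal 0.303 -0.261 -0.916
outer loop
vertex 3.634 -0.043 3.637
vertex 2.684 0.159 3.265
vertex 3.555 0.711 3.396
endloop
endfacet
facet normal 0.948 0.183 0.262
outer loop
vertex 3.634 -0.043 3.637
vertex 3.555 0.711 3.396
vertex 3.306 0.239 4.627
endloop
endfacet
facet normal 0.948 0.181 0.261
outer loop
vertex 3.306 0.239 4.627
vertex 3.555 0.711 3.396
vertex 3.228 0.994 4.386
endloop
endfacet
facet normal -0.303 0.261 0.916
outer loop
vertex 3.306 0.239 4.627
vertex 3.228 0.994 4.386
vertex 2.356 0.441 4.255
endloop
endfacet
facet normal -0.851 -0.520 -0.079
outer loop
vertex -1.572 2.178 -0.811
vertex -2.427 3.53 -0.5
vertex -1.621 2.476 -2.24
endloop
endfacet
facet normal 0.525 -0.830 -0.191
outer loop
vertex -0.353 3.25 -2.12
vertex -1.572 2.178 -0.811
vertex -1.621 2.476 -2.24
endloop
endfacet
facet normal -0.851 -0.519 -0.080
outer loop
vertex -1.621 2.476 -2.24
vertex -2.427 3.53 -0.5
vertex -2.475 3.829 -1.928
endloop
endfacet
facet normal -0.033 0.205 -0.978
outer loop
vertex -2.475 3.829 -1.928
vertex -0.353 3.25 -2.12
vertex -1.621 2.476 -2.24
endloop
endfacet
facet normal 0.032 -0.205 0.978
outer loop
vertex -1.572 2.178 -0.811
vertex -1.159 4.304 -0.38
vertex -2.427 3.53 -0.5
endloop
endfacet
facet normal 0.524 -0.830 -0.191
outer loop
vertex -0.305 2.951 -0.692
vertex -1.572 2.178 -0.811
vertex -0.353 3.25 -2.12
endloop
endfacet
facet normal 0.033 -0.205 0.978
outer loop
vertex -0.305 2.951 -0.692
vertex -1.159 4.304 -0.38
vertex -1.572 2.178 -0.811
endloop
endfacet
facet normal -0.525 0.830 0.191
outer loop
vertex -2.427 3.53 -0.5
vertex -1.159 4.304 -0.38
vertex -2.475 3.829 -1.928
endloop
endfacet
facet normal -0.033 0.204 -0.978
outer loop
vertex -1.208 4.602 -1.809
vertex -0.353 3.25 -2.12
vertex -2.475 3.829 -1.928
endloop
endfacet
facet normal -0.524 0.830 0.191
outer loop
vertex -2.475 3.829 -1.928
vertex -1.159 4.304 -0.38
vertex -1.208 4.602 -1.809
endloop
endfacet
facet normal 0.851 0.520 0.080
outer loop
vertex -1.208 4.602 -1.809
vertex -0.305 2.951 -0.692
vertex -0.353 3.25 -2.12
endloop
endfacet
facet normal 0.851 0.519 0.079
outer loop
vertex -1.159 4.304 -0.38
vertex -0.305 2.951 -0.692
vertex -1.208 4.602 -1.809
endloop
endfacet

endsolid


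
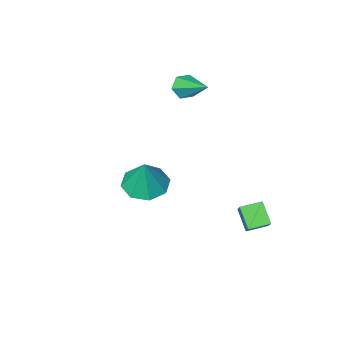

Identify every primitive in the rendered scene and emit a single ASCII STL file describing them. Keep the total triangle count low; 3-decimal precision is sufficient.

solid 
facet normal 0.081 -0.877 -0.474
outer loop
vertex -0.801 -5.036 2.607
vertex -1.062 -4.761 2.054
vertex -0.399 -4.752 2.151
endloop
endfacet
facet normal 0.739 0.034 0.673
outer loop
vertex -0.801 -5.036 2.607
vertex -0.399 -4.752 2.151
vertex -1.218 -3.079 2.966
endloop
endfacet
facet normal 0.081 -0.876 -0.475
outer loop
vertex -0.399 -4.752 2.151
vertex -1.062 -4.761 2.054
vertex -0.66 -4.477 1.599
endloop
endfacet
facet normal 0.855 0.495 -0.157
outer loop
vertex -0.399 -4.752 2.151
vertex -0.66 -4.477 1.599
vertex -1.218 -3.079 2.966
endloop
endfacet
facet normal 0.081 -0.876 -0.475
outer loop
vertex -0.66 -4.477 1.599
vertex -1.062 -4.761 2.054
vertex -1.323 -4.486 1.502
endloop
endfacet
facet normal 0.092 0.715 -0.693
outer loop
vertex -0.66 -4.477 1.599
vertex -1.323 -4.486 1.502
vertex -1.218 -3.079 2.966
endloop
endfacet
facet normal 0.081 -0.876 -0.475
outer loop
vertex -1.323 -4.486 1.502
vertex -1.062 -4.761 2.054
vertex -1.725 -4.77 1.957
endloop
endfacet
facet normal -0.786 0.473 -0.399
outer loop
vertex -1.323 -4.486 1.502
vertex -1.725 -4.77 1.957
vertex -1.218 -3.079 2.966
endloop
endfacet
facet normal 0.081 -0.876 -0.475
outer loop
vertex -1.725 -4.77 1.957
vertex -1.062 -4.761 2.054
vertex -1.464 -5.045 2.509
endloop
endfacet
facet normal -0.902 0.012 0.432
outer loop
vertex -1.725 -4.77 1.957
vertex -1.464 -5.045 2.509
vertex -1.218 -3.079 2.966
endloop
endfacet
facet normal 0.082 -0.876 -0.475
outer loop
vertex -1.464 -5.045 2.509
vertex -1.062 -4.761 2.054
vertex -0.801 -5.036 2.607
endloop
endfacet
facet normal -0.140 -0.207 0.968
outer loop
vertex -1.464 -5.045 2.509
vertex -0.801 -5.036 2.607
vertex -1.218 -3.079 2.966
endloop
endfacet
facet normal -0.188 -0.288 -0.939
outer loop
vertex 4.199 -0.885 0.156
vertex 3.251 -0.515 0.232
vertex 4.151 -0.137 -0.064
endloop
endfacet
facet normal 0.948 0.144 0.283
outer loop
vertex 4.199 -0.885 0.156
vertex 4.151 -0.137 -0.064
vertex 3.569 -0.025 1.828
endloop
endfacet
facet normal -0.188 -0.288 -0.939
outer loop
vertex 4.151 -0.137 -0.064
vertex 3.251 -0.515 0.232
vertex 3.576 0.389 -0.11
endloop
endfacet
facet normal 0.659 0.735 0.159
outer loop
vertex 4.151 -0.137 -0.064
vertex 3.576 0.389 -0.11
vertex 3.569 -0.025 1.828
endloop
endfacet
facet normal -0.187 -0.288 -0.939
outer loop
vertex 3.576 0.389 -0.11
vertex 3.251 -0.515 0.232
vertex 2.811 0.386 0.043
endloop
endfacet
facet normal 0.038 0.977 0.209
outer loop
vertex 3.576 0.389 -0.11
vertex 2.811 0.386 0.043
vertex 3.569 -0.025 1.828
endloop
endfacet
facet normal -0.187 -0.288 -0.939
outer loop
vertex 2.811 0.386 0.043
vertex 3.251 -0.515 0.232
vertex 2.303 -0.145 0.307
endloop
endfacet
facet normal -0.553 0.729 0.403
outer loop
vertex 2.811 0.386 0.043
vertex 2.303 -0.145 0.307
vertex 3.569 -0.025 1.828
endloop
endfacet
facet normal -0.187 -0.288 -0.939
outer loop
vertex 2.303 -0.145 0.307
vertex 3.251 -0.515 0.232
vertex 2.351 -0.893 0.527
endloop
endfacet
facet normal -0.767 0.135 0.628
outer loop
vertex 2.303 -0.145 0.307
vertex 2.351 -0.893 0.527
vertex 3.569 -0.025 1.828
endloop
endfacet
facet normal -0.187 -0.288 -0.939
outer loop
vertex 2.351 -0.893 0.527
vertex 3.251 -0.515 0.232
vertex 2.925 -1.419 0.574
endloop
endfacet
facet normal -0.478 -0.455 0.751
outer loop
vertex 2.351 -0.893 0.527
vertex 2.925 -1.419 0.574
vertex 3.569 -0.025 1.828
endloop
endfacet
facet normal -0.188 -0.288 -0.939
outer loop
vertex 2.925 -1.419 0.574
vertex 3.251 -0.515 0.232
vertex 3.691 -1.416 0.42
endloop
endfacet
facet normal 0.144 -0.698 0.702
outer loop
vertex 2.925 -1.419 0.574
vertex 3.691 -1.416 0.42
vertex 3.569 -0.025 1.828
endloop
endfacet
facet normal -0.188 -0.288 -0.939
outer loop
vertex 3.691 -1.416 0.42
vertex 3.251 -0.515 0.232
vertex 4.199 -0.885 0.156
endloop
endfacet
facet normal 0.734 -0.450 0.508
outer loop
vertex 3.691 -1.416 0.42
vertex 4.199 -0.885 0.156
vertex 3.569 -0.025 1.828
endloop
endfacet
facet normal -0.951 0.266 0.160
outer loop
vertex -1.83 0.411 -2.343
vertex -1.727 1.264 -3.151
vertex -2.143 -0.258 -3.089
endloop
endfacet
facet normal -0.087 -0.723 0.685
outer loop
vertex -1.193 -0.524 -3.249
vertex -1.83 0.411 -2.343
vertex -2.143 -0.258 -3.089
endloop
endfacet
facet normal -0.950 0.266 0.161
outer loop
vertex -2.143 -0.258 -3.089
vertex -1.727 1.264 -3.151
vertex -2.041 0.595 -3.897
endloop
endfacet
facet normal -0.298 -0.637 -0.711
outer loop
vertex -2.041 0.595 -3.897
vertex -1.193 -0.524 -3.249
vertex -2.143 -0.258 -3.089
endloop
endfacet
facet normal 0.298 0.637 0.711
outer loop
vertex -1.83 0.411 -2.343
vertex -0.777 0.998 -3.311
vertex -1.727 1.264 -3.151
endloop
endfacet
facet normal -0.087 -0.723 0.685
outer loop
vertex -0.879 0.145 -2.503
vertex -1.83 0.411 -2.343
vertex -1.193 -0.524 -3.249
endloop
endfacet
facet normal 0.298 0.637 0.711
outer loop
vertex -0.879 0.145 -2.503
vertex -0.777 0.998 -3.311
vertex -1.83 0.411 -2.343
endloop
endfacet
facet normal 0.087 0.723 -0.685
outer loop
vertex -1.727 1.264 -3.151
vertex -0.777 0.998 -3.311
vertex -2.041 0.595 -3.897
endloop
endfacet
facet normal -0.298 -0.637 -0.711
outer loop
vertex -1.09 0.329 -4.057
vertex -1.193 -0.524 -3.249
vertex -2.041 0.595 -3.897
endloop
endfacet
facet normal 0.087 0.723 -0.685
outer loop
vertex -2.041 0.595 -3.897
vertex -0.777 0.998 -3.311
vertex -1.09 0.329 -4.057
endloop
endfacet
facet normal 0.950 -0.267 -0.161
outer loop
vertex -1.09 0.329 -4.057
vertex -0.879 0.145 -2.503
vertex -1.193 -0.524 -3.249
endloop
endfacet
facet normal 0.951 -0.266 -0.161
outer loop
vertex -0.777 0.998 -3.311
vertex -0.879 0.145 -2.503
vertex -1.09 0.329 -4.057
endloop
endfacet

endsolid


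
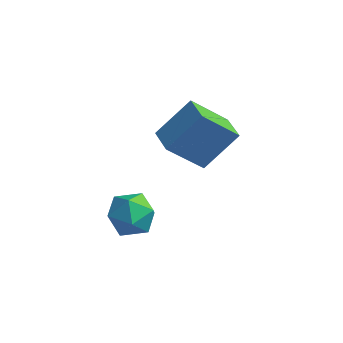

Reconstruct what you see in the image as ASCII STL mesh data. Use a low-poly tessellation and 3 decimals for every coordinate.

solid 
facet normal -0.515 0.811 0.278
outer loop
vertex 1.351 0.321 -0.718
vertex 0.98 -0.178 0.05
vertex 1.825 0.325 0.149
endloop
endfacet
facet normal 0.090 0.994 -0.054
outer loop
vertex 1.351 0.321 -0.718
vertex 1.825 0.325 0.149
vertex 2.335 0.233 -0.692
endloop
endfacet
facet normal 0.082 0.703 -0.706
outer loop
vertex 1.351 0.321 -0.718
vertex 2.335 0.233 -0.692
vertex 1.805 -0.327 -1.311
endloop
endfacet
facet normal -0.529 0.341 -0.777
outer loop
vertex 1.351 0.321 -0.718
vertex 1.805 -0.327 -1.311
vertex 0.968 -0.58 -0.852
endloop
endfacet
facet normal -0.898 0.407 -0.169
outer loop
vertex 1.351 0.321 -0.718
vertex 0.968 -0.58 -0.852
vertex 0.98 -0.178 0.05
endloop
endfacet
facet normal 0.635 0.708 0.308
outer loop
vertex 2.335 0.233 -0.692
vertex 1.825 0.325 0.149
vertex 2.572 -0.32 0.092
endloop
endfacet
facet normal -0.344 0.412 0.844
outer loop
vertex 1.825 0.325 0.149
vertex 0.98 -0.178 0.05
vertex 1.735 -0.573 0.551
endloop
endfacet
facet normal -0.963 -0.242 0.121
outer loop
vertex 0.98 -0.178 0.05
vertex 0.968 -0.58 -0.852
vertex 1.205 -1.133 -0.068
endloop
endfacet
facet normal -0.367 -0.349 -0.862
outer loop
vertex 0.968 -0.58 -0.852
vertex 1.805 -0.327 -1.311
vertex 1.715 -1.225 -0.909
endloop
endfacet
facet normal 0.621 0.238 -0.747
outer loop
vertex 1.805 -0.327 -1.311
vertex 2.335 0.233 -0.692
vertex 2.56 -0.722 -0.81
endloop
endfacet
facet normal 0.529 -0.341 0.777
outer loop
vertex 2.189 -1.221 -0.042
vertex 2.572 -0.32 0.092
vertex 1.735 -0.573 0.551
endloop
endfacet
facet normal -0.082 -0.703 0.706
outer loop
vertex 2.189 -1.221 -0.042
vertex 1.735 -0.573 0.551
vertex 1.205 -1.133 -0.068
endloop
endfacet
facet normal -0.090 -0.994 0.054
outer loop
vertex 2.189 -1.221 -0.042
vertex 1.205 -1.133 -0.068
vertex 1.715 -1.225 -0.909
endloop
endfacet
facet normal 0.515 -0.811 -0.278
outer loop
vertex 2.189 -1.221 -0.042
vertex 1.715 -1.225 -0.909
vertex 2.56 -0.722 -0.81
endloop
endfacet
facet normal 0.898 -0.407 0.169
outer loop
vertex 2.189 -1.221 -0.042
vertex 2.56 -0.722 -0.81
vertex 2.572 -0.32 0.092
endloop
endfacet
facet normal 0.367 0.349 0.862
outer loop
vertex 1.735 -0.573 0.551
vertex 2.572 -0.32 0.092
vertex 1.825 0.325 0.149
endloop
endfacet
facet normal -0.621 -0.238 0.747
outer loop
vertex 1.205 -1.133 -0.068
vertex 1.735 -0.573 0.551
vertex 0.98 -0.178 0.05
endloop
endfacet
facet normal -0.635 -0.708 -0.308
outer loop
vertex 1.715 -1.225 -0.909
vertex 1.205 -1.133 -0.068
vertex 0.968 -0.58 -0.852
endloop
endfacet
facet normal 0.344 -0.412 -0.844
outer loop
vertex 2.56 -0.722 -0.81
vertex 1.715 -1.225 -0.909
vertex 1.805 -0.327 -1.311
endloop
endfacet
facet normal 0.963 0.242 -0.121
outer loop
vertex 2.572 -0.32 0.092
vertex 2.56 -0.722 -0.81
vertex 2.335 0.233 -0.692
endloop
endfacet
facet normal -0.461 -0.559 -0.689
outer loop
vertex 2.003 1.906 1.349
vertex 1.18 2.743 1.221
vertex 3.089 2.758 -0.07
endloop
endfacet
facet normal 0.697 -0.709 0.108
outer loop
vertex 3.98 3.837 1.259
vertex 2.003 1.906 1.349
vertex 3.089 2.758 -0.07
endloop
endfacet
facet normal -0.462 -0.559 -0.689
outer loop
vertex 3.089 2.758 -0.07
vertex 1.18 2.743 1.221
vertex 2.267 3.595 -0.198
endloop
endfacet
facet normal 0.549 0.430 -0.717
outer loop
vertex 2.267 3.595 -0.198
vertex 3.98 3.837 1.259
vertex 3.089 2.758 -0.07
endloop
endfacet
facet normal -0.549 -0.430 0.717
outer loop
vertex 2.003 1.906 1.349
vertex 2.071 3.822 2.55
vertex 1.18 2.743 1.221
endloop
endfacet
facet normal 0.697 -0.709 0.109
outer loop
vertex 2.893 2.985 2.678
vertex 2.003 1.906 1.349
vertex 3.98 3.837 1.259
endloop
endfacet
facet normal -0.549 -0.430 0.717
outer loop
vertex 2.893 2.985 2.678
vertex 2.071 3.822 2.55
vertex 2.003 1.906 1.349
endloop
endfacet
facet normal -0.697 0.709 -0.108
outer loop
vertex 1.18 2.743 1.221
vertex 2.071 3.822 2.55
vertex 2.267 3.595 -0.198
endloop
endfacet
facet normal 0.549 0.430 -0.717
outer loop
vertex 3.157 4.674 1.131
vertex 3.98 3.837 1.259
vertex 2.267 3.595 -0.198
endloop
endfacet
facet normal -0.697 0.709 -0.108
outer loop
vertex 2.267 3.595 -0.198
vertex 2.071 3.822 2.55
vertex 3.157 4.674 1.131
endloop
endfacet
facet normal 0.461 0.559 0.689
outer loop
vertex 3.157 4.674 1.131
vertex 2.893 2.985 2.678
vertex 3.98 3.837 1.259
endloop
endfacet
facet normal 0.462 0.559 0.689
outer loop
vertex 2.071 3.822 2.55
vertex 2.893 2.985 2.678
vertex 3.157 4.674 1.131
endloop
endfacet

endsolid


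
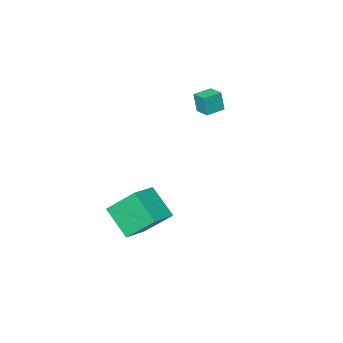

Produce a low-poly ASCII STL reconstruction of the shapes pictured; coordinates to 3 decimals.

solid 
facet normal -0.996 0.039 0.081
outer loop
vertex -4.054 -1.442 0.799
vertex -4.009 -0.563 0.927
vertex -4.137 -1.277 -0.306
endloop
endfacet
facet normal -0.051 -0.988 -0.144
outer loop
vertex -3.131 -1.317 -0.387
vertex -4.054 -1.442 0.799
vertex -4.137 -1.277 -0.306
endloop
endfacet
facet normal -0.996 0.039 0.081
outer loop
vertex -4.137 -1.277 -0.306
vertex -4.009 -0.563 0.927
vertex -4.092 -0.397 -0.177
endloop
endfacet
facet normal -0.074 0.148 -0.986
outer loop
vertex -4.092 -0.397 -0.177
vertex -3.131 -1.317 -0.387
vertex -4.137 -1.277 -0.306
endloop
endfacet
facet normal 0.074 -0.147 0.986
outer loop
vertex -4.054 -1.442 0.799
vertex -3.003 -0.603 0.846
vertex -4.009 -0.563 0.927
endloop
endfacet
facet normal -0.052 -0.988 -0.145
outer loop
vertex -3.048 -1.483 0.717
vertex -4.054 -1.442 0.799
vertex -3.131 -1.317 -0.387
endloop
endfacet
facet normal 0.074 -0.148 0.986
outer loop
vertex -3.048 -1.483 0.717
vertex -3.003 -0.603 0.846
vertex -4.054 -1.442 0.799
endloop
endfacet
facet normal 0.051 0.988 0.145
outer loop
vertex -4.009 -0.563 0.927
vertex -3.003 -0.603 0.846
vertex -4.092 -0.397 -0.177
endloop
endfacet
facet normal -0.074 0.147 -0.986
outer loop
vertex -3.086 -0.438 -0.259
vertex -3.131 -1.317 -0.387
vertex -4.092 -0.397 -0.177
endloop
endfacet
facet normal 0.052 0.988 0.144
outer loop
vertex -4.092 -0.397 -0.177
vertex -3.003 -0.603 0.846
vertex -3.086 -0.438 -0.259
endloop
endfacet
facet normal 0.996 -0.039 -0.081
outer loop
vertex -3.086 -0.438 -0.259
vertex -3.048 -1.483 0.717
vertex -3.131 -1.317 -0.387
endloop
endfacet
facet normal 0.996 -0.039 -0.081
outer loop
vertex -3.003 -0.603 0.846
vertex -3.048 -1.483 0.717
vertex -3.086 -0.438 -0.259
endloop
endfacet
facet normal -0.424 0.568 0.705
outer loop
vertex 1.502 1.537 -2.494
vertex 2.847 2.026 -2.079
vertex 1.366 2.941 -3.706
endloop
endfacet
facet normal -0.903 -0.328 -0.279
outer loop
vertex 2.193 1.834 -5.081
vertex 1.502 1.537 -2.494
vertex 1.366 2.941 -3.706
endloop
endfacet
facet normal -0.424 0.568 0.706
outer loop
vertex 1.366 2.941 -3.706
vertex 2.847 2.026 -2.079
vertex 2.71 3.43 -3.291
endloop
endfacet
facet normal -0.073 0.755 -0.652
outer loop
vertex 2.71 3.43 -3.291
vertex 2.193 1.834 -5.081
vertex 1.366 2.941 -3.706
endloop
endfacet
facet normal 0.073 -0.755 0.652
outer loop
vertex 1.502 1.537 -2.494
vertex 3.674 0.919 -3.454
vertex 2.847 2.026 -2.079
endloop
endfacet
facet normal -0.902 -0.329 -0.279
outer loop
vertex 2.33 0.43 -3.869
vertex 1.502 1.537 -2.494
vertex 2.193 1.834 -5.081
endloop
endfacet
facet normal 0.073 -0.755 0.652
outer loop
vertex 2.33 0.43 -3.869
vertex 3.674 0.919 -3.454
vertex 1.502 1.537 -2.494
endloop
endfacet
facet normal 0.903 0.328 0.278
outer loop
vertex 2.847 2.026 -2.079
vertex 3.674 0.919 -3.454
vertex 2.71 3.43 -3.291
endloop
endfacet
facet normal -0.073 0.755 -0.652
outer loop
vertex 3.538 2.323 -4.666
vertex 2.193 1.834 -5.081
vertex 2.71 3.43 -3.291
endloop
endfacet
facet normal 0.902 0.328 0.279
outer loop
vertex 2.71 3.43 -3.291
vertex 3.674 0.919 -3.454
vertex 3.538 2.323 -4.666
endloop
endfacet
facet normal 0.424 -0.568 -0.706
outer loop
vertex 3.538 2.323 -4.666
vertex 2.33 0.43 -3.869
vertex 2.193 1.834 -5.081
endloop
endfacet
facet normal 0.424 -0.568 -0.705
outer loop
vertex 3.674 0.919 -3.454
vertex 2.33 0.43 -3.869
vertex 3.538 2.323 -4.666
endloop
endfacet

endsolid


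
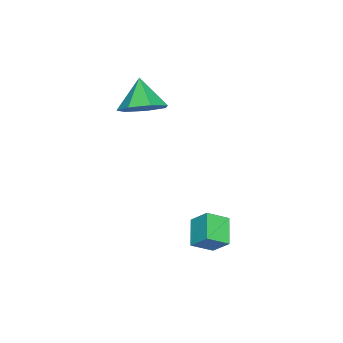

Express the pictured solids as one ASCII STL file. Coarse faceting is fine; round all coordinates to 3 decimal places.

solid 
facet normal -0.547 0.649 -0.528
outer loop
vertex 1.432 1.371 -2.4
vertex 2.356 1.765 -2.873
vertex 1.349 0.745 -3.083
endloop
endfacet
facet normal -0.832 -0.355 0.427
outer loop
vertex 1.864 0.135 -2.587
vertex 1.432 1.371 -2.4
vertex 1.349 0.745 -3.083
endloop
endfacet
facet normal -0.547 0.649 -0.528
outer loop
vertex 1.349 0.745 -3.083
vertex 2.356 1.765 -2.873
vertex 2.273 1.139 -3.556
endloop
endfacet
facet normal -0.089 -0.673 -0.735
outer loop
vertex 2.273 1.139 -3.556
vertex 1.864 0.135 -2.587
vertex 1.349 0.745 -3.083
endloop
endfacet
facet normal 0.089 0.673 0.735
outer loop
vertex 1.432 1.371 -2.4
vertex 2.871 1.155 -2.377
vertex 2.356 1.765 -2.873
endloop
endfacet
facet normal -0.832 -0.355 0.427
outer loop
vertex 1.947 0.761 -1.904
vertex 1.432 1.371 -2.4
vertex 1.864 0.135 -2.587
endloop
endfacet
facet normal 0.089 0.673 0.735
outer loop
vertex 1.947 0.761 -1.904
vertex 2.871 1.155 -2.377
vertex 1.432 1.371 -2.4
endloop
endfacet
facet normal 0.832 0.355 -0.427
outer loop
vertex 2.356 1.765 -2.873
vertex 2.871 1.155 -2.377
vertex 2.273 1.139 -3.556
endloop
endfacet
facet normal -0.089 -0.673 -0.735
outer loop
vertex 2.788 0.529 -3.06
vertex 1.864 0.135 -2.587
vertex 2.273 1.139 -3.556
endloop
endfacet
facet normal 0.832 0.355 -0.427
outer loop
vertex 2.273 1.139 -3.556
vertex 2.871 1.155 -2.377
vertex 2.788 0.529 -3.06
endloop
endfacet
facet normal 0.547 -0.649 0.528
outer loop
vertex 2.788 0.529 -3.06
vertex 1.947 0.761 -1.904
vertex 1.864 0.135 -2.587
endloop
endfacet
facet normal 0.547 -0.649 0.528
outer loop
vertex 2.871 1.155 -2.377
vertex 1.947 0.761 -1.904
vertex 2.788 0.529 -3.06
endloop
endfacet
facet normal 0.606 0.383 -0.697
outer loop
vertex -1.204 -2.747 0.289
vertex -1.638 -3.27 -0.375
vertex -1.851 -2.393 -0.079
endloop
endfacet
facet normal -0.213 0.489 0.846
outer loop
vertex -1.204 -2.747 0.289
vertex -1.851 -2.393 -0.079
vertex -2.462 -3.79 0.575
endloop
endfacet
facet normal 0.605 0.383 -0.698
outer loop
vertex -1.851 -2.393 -0.079
vertex -1.638 -3.27 -0.375
vertex -2.338 -2.699 -0.669
endloop
endfacet
facet normal -0.774 0.513 0.373
outer loop
vertex -1.851 -2.393 -0.079
vertex -2.338 -2.699 -0.669
vertex -2.462 -3.79 0.575
endloop
endfacet
facet normal 0.605 0.382 -0.698
outer loop
vertex -2.338 -2.699 -0.669
vertex -1.638 -3.27 -0.375
vertex -2.298 -3.436 -1.038
endloop
endfacet
facet normal -0.995 -0.003 -0.102
outer loop
vertex -2.338 -2.699 -0.669
vertex -2.298 -3.436 -1.038
vertex -2.462 -3.79 0.575
endloop
endfacet
facet normal 0.605 0.382 -0.698
outer loop
vertex -2.298 -3.436 -1.038
vertex -1.638 -3.27 -0.375
vertex -1.761 -4.048 -0.907
endloop
endfacet
facet normal -0.710 -0.670 -0.219
outer loop
vertex -2.298 -3.436 -1.038
vertex -1.761 -4.048 -0.907
vertex -2.462 -3.79 0.575
endloop
endfacet
facet normal 0.606 0.381 -0.698
outer loop
vertex -1.761 -4.048 -0.907
vertex -1.638 -3.27 -0.375
vertex -1.132 -4.074 -0.375
endloop
endfacet
facet normal -0.133 -0.985 0.109
outer loop
vertex -1.761 -4.048 -0.907
vertex -1.132 -4.074 -0.375
vertex -2.462 -3.79 0.575
endloop
endfacet
facet normal 0.606 0.382 -0.698
outer loop
vertex -1.132 -4.074 -0.375
vertex -1.638 -3.27 -0.375
vertex -0.884 -3.495 0.157
endloop
endfacet
facet normal 0.301 -0.712 0.634
outer loop
vertex -1.132 -4.074 -0.375
vertex -0.884 -3.495 0.157
vertex -2.462 -3.79 0.575
endloop
endfacet
facet normal 0.606 0.382 -0.697
outer loop
vertex -0.884 -3.495 0.157
vertex -1.638 -3.27 -0.375
vertex -1.204 -2.747 0.289
endloop
endfacet
facet normal 0.265 -0.056 0.962
outer loop
vertex -0.884 -3.495 0.157
vertex -1.204 -2.747 0.289
vertex -2.462 -3.79 0.575
endloop
endfacet

endsolid


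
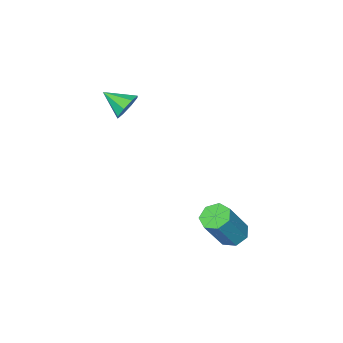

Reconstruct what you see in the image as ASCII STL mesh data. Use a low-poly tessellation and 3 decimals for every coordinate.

solid 
facet normal -0.523 -0.001 -0.852
outer loop
vertex 2.439 1.855 -2.162
vertex 2.129 1.378 -1.971
vertex 2.004 1.96 -1.895
endloop
endfacet
facet normal 0.171 0.979 -0.107
outer loop
vertex 2.439 1.855 -2.162
vertex 2.004 1.96 -1.895
vertex 3.322 1.858 -0.72
endloop
endfacet
facet normal 0.172 0.979 -0.108
outer loop
vertex 3.322 1.858 -0.72
vertex 2.004 1.96 -1.895
vertex 2.887 1.964 -0.454
endloop
endfacet
facet normal 0.522 0.001 0.853
outer loop
vertex 3.322 1.858 -0.72
vertex 2.887 1.964 -0.454
vertex 3.011 1.382 -0.529
endloop
endfacet
facet normal -0.522 -0.001 -0.853
outer loop
vertex 2.004 1.96 -1.895
vertex 2.129 1.378 -1.971
vertex 1.663 1.627 -1.686
endloop
endfacet
facet normal -0.547 0.768 0.333
outer loop
vertex 2.004 1.96 -1.895
vertex 1.663 1.627 -1.686
vertex 2.887 1.964 -0.454
endloop
endfacet
facet normal -0.547 0.768 0.333
outer loop
vertex 2.887 1.964 -0.454
vertex 1.663 1.627 -1.686
vertex 2.546 1.631 -0.245
endloop
endfacet
facet normal 0.522 0.001 0.853
outer loop
vertex 2.887 1.964 -0.454
vertex 2.546 1.631 -0.245
vertex 3.011 1.382 -0.529
endloop
endfacet
facet normal -0.522 -0.002 -0.853
outer loop
vertex 1.663 1.627 -1.686
vertex 2.129 1.378 -1.971
vertex 1.673 1.107 -1.691
endloop
endfacet
facet normal -0.852 -0.021 0.522
outer loop
vertex 1.663 1.627 -1.686
vertex 1.673 1.107 -1.691
vertex 2.546 1.631 -0.245
endloop
endfacet
facet normal -0.853 -0.020 0.522
outer loop
vertex 2.546 1.631 -0.245
vertex 1.673 1.107 -1.691
vertex 2.555 1.11 -0.25
endloop
endfacet
facet normal 0.522 0.001 0.853
outer loop
vertex 2.546 1.631 -0.245
vertex 2.555 1.11 -0.25
vertex 3.011 1.382 -0.529
endloop
endfacet
facet normal -0.522 -0.003 -0.853
outer loop
vertex 1.673 1.107 -1.691
vertex 2.129 1.378 -1.971
vertex 2.026 0.791 -1.906
endloop
endfacet
facet normal -0.517 -0.794 0.318
outer loop
vertex 1.673 1.107 -1.691
vertex 2.026 0.791 -1.906
vertex 2.555 1.11 -0.25
endloop
endfacet
facet normal -0.517 -0.794 0.318
outer loop
vertex 2.555 1.11 -0.25
vertex 2.026 0.791 -1.906
vertex 2.908 0.794 -0.465
endloop
endfacet
facet normal 0.521 0.002 0.853
outer loop
vertex 2.555 1.11 -0.25
vertex 2.908 0.794 -0.465
vertex 3.011 1.382 -0.529
endloop
endfacet
facet normal -0.523 -0.003 -0.853
outer loop
vertex 2.026 0.791 -1.906
vertex 2.129 1.378 -1.971
vertex 2.456 0.917 -2.17
endloop
endfacet
facet normal 0.208 -0.970 -0.125
outer loop
vertex 2.026 0.791 -1.906
vertex 2.456 0.917 -2.17
vertex 2.908 0.794 -0.465
endloop
endfacet
facet normal 0.207 -0.970 -0.125
outer loop
vertex 2.908 0.794 -0.465
vertex 2.456 0.917 -2.17
vertex 3.339 0.92 -0.729
endloop
endfacet
facet normal 0.522 0.001 0.853
outer loop
vertex 2.908 0.794 -0.465
vertex 3.339 0.92 -0.729
vertex 3.011 1.382 -0.529
endloop
endfacet
facet normal -0.522 -0.002 -0.853
outer loop
vertex 2.456 0.917 -2.17
vertex 2.129 1.378 -1.971
vertex 2.64 1.391 -2.284
endloop
endfacet
facet normal 0.776 -0.415 -0.475
outer loop
vertex 2.456 0.917 -2.17
vertex 2.64 1.391 -2.284
vertex 3.339 0.92 -0.729
endloop
endfacet
facet normal 0.776 -0.415 -0.475
outer loop
vertex 3.339 0.92 -0.729
vertex 2.64 1.391 -2.284
vertex 3.523 1.394 -0.843
endloop
endfacet
facet normal 0.523 0.002 0.852
outer loop
vertex 3.339 0.92 -0.729
vertex 3.523 1.394 -0.843
vertex 3.011 1.382 -0.529
endloop
endfacet
facet normal -0.522 -0.002 -0.853
outer loop
vertex 2.64 1.391 -2.284
vertex 2.129 1.378 -1.971
vertex 2.439 1.855 -2.162
endloop
endfacet
facet normal 0.760 0.452 -0.467
outer loop
vertex 2.64 1.391 -2.284
vertex 2.439 1.855 -2.162
vertex 3.523 1.394 -0.843
endloop
endfacet
facet normal 0.760 0.453 -0.466
outer loop
vertex 3.523 1.394 -0.843
vertex 2.439 1.855 -2.162
vertex 3.322 1.858 -0.72
endloop
endfacet
facet normal 0.523 0.000 0.852
outer loop
vertex 3.523 1.394 -0.843
vertex 3.322 1.858 -0.72
vertex 3.011 1.382 -0.529
endloop
endfacet
facet normal -0.320 0.840 -0.437
outer loop
vertex 3.707 -2.864 2.547
vertex 3.327 -2.766 3.014
vertex 3.903 -2.612 2.888
endloop
endfacet
facet normal 0.901 -0.344 -0.264
outer loop
vertex 3.707 -2.864 2.547
vertex 3.903 -2.612 2.888
vertex 3.673 -3.674 3.486
endloop
endfacet
facet normal -0.320 0.841 -0.437
outer loop
vertex 3.903 -2.612 2.888
vertex 3.327 -2.766 3.014
vertex 3.762 -2.45 3.303
endloop
endfacet
facet normal 0.944 -0.020 0.328
outer loop
vertex 3.903 -2.612 2.888
vertex 3.762 -2.45 3.303
vertex 3.673 -3.674 3.486
endloop
endfacet
facet normal -0.321 0.841 -0.436
outer loop
vertex 3.762 -2.45 3.303
vertex 3.327 -2.766 3.014
vertex 3.366 -2.474 3.548
endloop
endfacet
facet normal 0.520 0.089 0.849
outer loop
vertex 3.762 -2.45 3.303
vertex 3.366 -2.474 3.548
vertex 3.673 -3.674 3.486
endloop
endfacet
facet normal -0.321 0.841 -0.436
outer loop
vertex 3.366 -2.474 3.548
vertex 3.327 -2.766 3.014
vertex 2.947 -2.669 3.481
endloop
endfacet
facet normal -0.120 -0.082 0.989
outer loop
vertex 3.366 -2.474 3.548
vertex 2.947 -2.669 3.481
vertex 3.673 -3.674 3.486
endloop
endfacet
facet normal -0.320 0.841 -0.435
outer loop
vertex 2.947 -2.669 3.481
vertex 3.327 -2.766 3.014
vertex 2.75 -2.92 3.141
endloop
endfacet
facet normal -0.604 -0.433 0.669
outer loop
vertex 2.947 -2.669 3.481
vertex 2.75 -2.92 3.141
vertex 3.673 -3.674 3.486
endloop
endfacet
facet normal -0.321 0.840 -0.438
outer loop
vertex 2.75 -2.92 3.141
vertex 3.327 -2.766 3.014
vertex 2.892 -3.082 2.726
endloop
endfacet
facet normal -0.647 -0.758 0.075
outer loop
vertex 2.75 -2.92 3.141
vertex 2.892 -3.082 2.726
vertex 3.673 -3.674 3.486
endloop
endfacet
facet normal -0.322 0.840 -0.436
outer loop
vertex 2.892 -3.082 2.726
vertex 3.327 -2.766 3.014
vertex 3.288 -3.058 2.48
endloop
endfacet
facet normal -0.224 -0.867 -0.445
outer loop
vertex 2.892 -3.082 2.726
vertex 3.288 -3.058 2.48
vertex 3.673 -3.674 3.486
endloop
endfacet
facet normal -0.320 0.841 -0.437
outer loop
vertex 3.288 -3.058 2.48
vertex 3.327 -2.766 3.014
vertex 3.707 -2.864 2.547
endloop
endfacet
facet normal 0.416 -0.696 -0.585
outer loop
vertex 3.288 -3.058 2.48
vertex 3.707 -2.864 2.547
vertex 3.673 -3.674 3.486
endloop
endfacet

endsolid
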